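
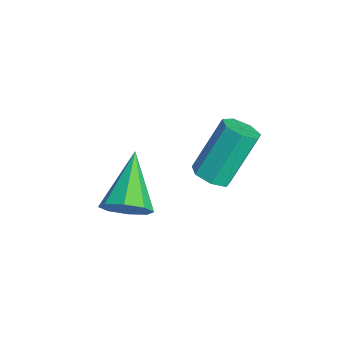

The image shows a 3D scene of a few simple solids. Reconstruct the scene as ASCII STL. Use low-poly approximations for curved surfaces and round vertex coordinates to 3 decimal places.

solid 
facet normal 0.201 -0.517 -0.832
outer loop
vertex 3.483 0.439 -0.418
vertex 2.918 0.142 -0.37
vertex 3.057 0.687 -0.675
endloop
endfacet
facet normal 0.610 0.731 -0.306
outer loop
vertex 3.483 0.439 -0.418
vertex 3.057 0.687 -0.675
vertex 3.086 1.456 1.222
endloop
endfacet
facet normal 0.611 0.730 -0.305
outer loop
vertex 3.086 1.456 1.222
vertex 3.057 0.687 -0.675
vertex 2.661 1.704 0.965
endloop
endfacet
facet normal -0.202 0.516 0.832
outer loop
vertex 3.086 1.456 1.222
vertex 2.661 1.704 0.965
vertex 2.522 1.158 1.27
endloop
endfacet
facet normal 0.201 -0.517 -0.832
outer loop
vertex 3.057 0.687 -0.675
vertex 2.918 0.142 -0.37
vertex 2.527 0.524 -0.702
endloop
endfacet
facet normal -0.219 0.805 -0.552
outer loop
vertex 3.057 0.687 -0.675
vertex 2.527 0.524 -0.702
vertex 2.661 1.704 0.965
endloop
endfacet
facet normal -0.219 0.805 -0.552
outer loop
vertex 2.661 1.704 0.965
vertex 2.527 0.524 -0.702
vertex 2.13 1.541 0.938
endloop
endfacet
facet normal -0.201 0.516 0.833
outer loop
vertex 2.661 1.704 0.965
vertex 2.13 1.541 0.938
vertex 2.522 1.158 1.27
endloop
endfacet
facet normal 0.202 -0.517 -0.832
outer loop
vertex 2.527 0.524 -0.702
vertex 2.918 0.142 -0.37
vertex 2.291 0.073 -0.479
endloop
endfacet
facet normal -0.883 0.273 -0.383
outer loop
vertex 2.527 0.524 -0.702
vertex 2.291 0.073 -0.479
vertex 2.13 1.541 0.938
endloop
endfacet
facet normal -0.883 0.272 -0.382
outer loop
vertex 2.13 1.541 0.938
vertex 2.291 0.073 -0.479
vertex 1.895 1.09 1.161
endloop
endfacet
facet normal -0.201 0.516 0.833
outer loop
vertex 2.13 1.541 0.938
vertex 1.895 1.09 1.161
vertex 2.522 1.158 1.27
endloop
endfacet
facet normal 0.202 -0.516 -0.832
outer loop
vertex 2.291 0.073 -0.479
vertex 2.918 0.142 -0.37
vertex 2.528 -0.326 -0.174
endloop
endfacet
facet normal -0.882 -0.466 0.076
outer loop
vertex 2.291 0.073 -0.479
vertex 2.528 -0.326 -0.174
vertex 1.895 1.09 1.161
endloop
endfacet
facet normal -0.882 -0.465 0.075
outer loop
vertex 1.895 1.09 1.161
vertex 2.528 -0.326 -0.174
vertex 2.131 0.691 1.466
endloop
endfacet
facet normal -0.201 0.517 0.832
outer loop
vertex 1.895 1.09 1.161
vertex 2.131 0.691 1.466
vertex 2.522 1.158 1.27
endloop
endfacet
facet normal 0.201 -0.516 -0.833
outer loop
vertex 2.528 -0.326 -0.174
vertex 2.918 0.142 -0.37
vertex 3.058 -0.373 -0.017
endloop
endfacet
facet normal -0.217 -0.852 0.476
outer loop
vertex 2.528 -0.326 -0.174
vertex 3.058 -0.373 -0.017
vertex 2.131 0.691 1.466
endloop
endfacet
facet normal -0.218 -0.852 0.476
outer loop
vertex 2.131 0.691 1.466
vertex 3.058 -0.373 -0.017
vertex 2.662 0.643 1.623
endloop
endfacet
facet normal -0.200 0.517 0.833
outer loop
vertex 2.131 0.691 1.466
vertex 2.662 0.643 1.623
vertex 2.522 1.158 1.27
endloop
endfacet
facet normal 0.201 -0.516 -0.833
outer loop
vertex 3.058 -0.373 -0.017
vertex 2.918 0.142 -0.37
vertex 3.483 -0.033 -0.125
endloop
endfacet
facet normal 0.611 -0.599 0.518
outer loop
vertex 3.058 -0.373 -0.017
vertex 3.483 -0.033 -0.125
vertex 2.662 0.643 1.623
endloop
endfacet
facet normal 0.611 -0.598 0.518
outer loop
vertex 2.662 0.643 1.623
vertex 3.483 -0.033 -0.125
vertex 3.087 0.984 1.515
endloop
endfacet
facet normal -0.202 0.516 0.833
outer loop
vertex 2.662 0.643 1.623
vertex 3.087 0.984 1.515
vertex 2.522 1.158 1.27
endloop
endfacet
facet normal 0.201 -0.517 -0.832
outer loop
vertex 3.483 -0.033 -0.125
vertex 2.918 0.142 -0.37
vertex 3.483 0.439 -0.418
endloop
endfacet
facet normal 0.980 0.106 0.171
outer loop
vertex 3.483 -0.033 -0.125
vertex 3.483 0.439 -0.418
vertex 3.087 0.984 1.515
endloop
endfacet
facet normal 0.979 0.108 0.170
outer loop
vertex 3.087 0.984 1.515
vertex 3.483 0.439 -0.418
vertex 3.086 1.456 1.222
endloop
endfacet
facet normal -0.202 0.516 0.832
outer loop
vertex 3.087 0.984 1.515
vertex 3.086 1.456 1.222
vertex 2.522 1.158 1.27
endloop
endfacet
facet normal 0.788 -0.335 -0.517
outer loop
vertex 2.183 -2.296 -1.884
vertex 1.777 -2.141 -2.603
vertex 2.291 -1.702 -2.104
endloop
endfacet
facet normal 0.283 0.288 0.915
outer loop
vertex 2.183 -2.296 -1.884
vertex 2.291 -1.702 -2.104
vertex 0.123 -1.439 -1.517
endloop
endfacet
facet normal 0.788 -0.335 -0.517
outer loop
vertex 2.291 -1.702 -2.104
vertex 1.777 -2.141 -2.603
vertex 2.098 -1.365 -2.616
endloop
endfacet
facet normal 0.231 0.850 0.473
outer loop
vertex 2.291 -1.702 -2.104
vertex 2.098 -1.365 -2.616
vertex 0.123 -1.439 -1.517
endloop
endfacet
facet normal 0.788 -0.335 -0.517
outer loop
vertex 2.098 -1.365 -2.616
vertex 1.777 -2.141 -2.603
vertex 1.717 -1.482 -3.121
endloop
endfacet
facet normal -0.115 0.983 -0.141
outer loop
vertex 2.098 -1.365 -2.616
vertex 1.717 -1.482 -3.121
vertex 0.123 -1.439 -1.517
endloop
endfacet
facet normal 0.788 -0.335 -0.517
outer loop
vertex 1.717 -1.482 -3.121
vertex 1.777 -2.141 -2.603
vertex 1.371 -1.986 -3.322
endloop
endfacet
facet normal -0.555 0.608 -0.568
outer loop
vertex 1.717 -1.482 -3.121
vertex 1.371 -1.986 -3.322
vertex 0.123 -1.439 -1.517
endloop
endfacet
facet normal 0.788 -0.333 -0.517
outer loop
vertex 1.371 -1.986 -3.322
vertex 1.777 -2.141 -2.603
vertex 1.264 -2.58 -3.102
endloop
endfacet
facet normal -0.829 -0.057 -0.556
outer loop
vertex 1.371 -1.986 -3.322
vertex 1.264 -2.58 -3.102
vertex 0.123 -1.439 -1.517
endloop
endfacet
facet normal 0.788 -0.334 -0.517
outer loop
vertex 1.264 -2.58 -3.102
vertex 1.777 -2.141 -2.603
vertex 1.457 -2.917 -2.59
endloop
endfacet
facet normal -0.777 -0.619 -0.114
outer loop
vertex 1.264 -2.58 -3.102
vertex 1.457 -2.917 -2.59
vertex 0.123 -1.439 -1.517
endloop
endfacet
facet normal 0.788 -0.334 -0.517
outer loop
vertex 1.457 -2.917 -2.59
vertex 1.777 -2.141 -2.603
vertex 1.838 -2.8 -2.085
endloop
endfacet
facet normal -0.431 -0.752 0.499
outer loop
vertex 1.457 -2.917 -2.59
vertex 1.838 -2.8 -2.085
vertex 0.123 -1.439 -1.517
endloop
endfacet
facet normal 0.788 -0.333 -0.517
outer loop
vertex 1.838 -2.8 -2.085
vertex 1.777 -2.141 -2.603
vertex 2.183 -2.296 -1.884
endloop
endfacet
facet normal 0.009 -0.376 0.927
outer loop
vertex 1.838 -2.8 -2.085
vertex 2.183 -2.296 -1.884
vertex 0.123 -1.439 -1.517
endloop
endfacet

endsolid


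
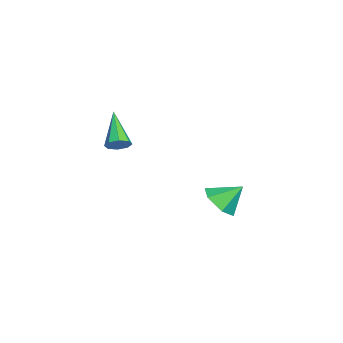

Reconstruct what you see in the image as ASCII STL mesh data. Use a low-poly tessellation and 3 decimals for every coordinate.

solid 
facet normal 0.737 0.156 -0.658
outer loop
vertex 4.717 -2.271 1.287
vertex 4.372 -1.916 0.985
vertex 4.747 -1.849 1.421
endloop
endfacet
facet normal 0.455 -0.299 0.839
outer loop
vertex 4.717 -2.271 1.287
vertex 4.747 -1.849 1.421
vertex 2.928 -2.224 2.275
endloop
endfacet
facet normal 0.737 0.156 -0.658
outer loop
vertex 4.747 -1.849 1.421
vertex 4.372 -1.916 0.985
vertex 4.558 -1.466 1.3
endloop
endfacet
facet normal 0.312 0.423 0.851
outer loop
vertex 4.747 -1.849 1.421
vertex 4.558 -1.466 1.3
vertex 2.928 -2.224 2.275
endloop
endfacet
facet normal 0.736 0.157 -0.659
outer loop
vertex 4.558 -1.466 1.3
vertex 4.372 -1.916 0.985
vertex 4.259 -1.348 0.994
endloop
endfacet
facet normal -0.130 0.876 0.464
outer loop
vertex 4.558 -1.466 1.3
vertex 4.259 -1.348 0.994
vertex 2.928 -2.224 2.275
endloop
endfacet
facet normal 0.736 0.157 -0.659
outer loop
vertex 4.259 -1.348 0.994
vertex 4.372 -1.916 0.985
vertex 4.026 -1.562 0.683
endloop
endfacet
facet normal -0.606 0.790 -0.090
outer loop
vertex 4.259 -1.348 0.994
vertex 4.026 -1.562 0.683
vertex 2.928 -2.224 2.275
endloop
endfacet
facet normal 0.736 0.158 -0.658
outer loop
vertex 4.026 -1.562 0.683
vertex 4.372 -1.916 0.985
vertex 3.996 -1.984 0.548
endloop
endfacet
facet normal -0.843 0.217 -0.491
outer loop
vertex 4.026 -1.562 0.683
vertex 3.996 -1.984 0.548
vertex 2.928 -2.224 2.275
endloop
endfacet
facet normal 0.737 0.156 -0.658
outer loop
vertex 3.996 -1.984 0.548
vertex 4.372 -1.916 0.985
vertex 4.186 -2.366 0.67
endloop
endfacet
facet normal -0.699 -0.508 -0.503
outer loop
vertex 3.996 -1.984 0.548
vertex 4.186 -2.366 0.67
vertex 2.928 -2.224 2.275
endloop
endfacet
facet normal 0.737 0.156 -0.657
outer loop
vertex 4.186 -2.366 0.67
vertex 4.372 -1.916 0.985
vertex 4.484 -2.485 0.976
endloop
endfacet
facet normal -0.260 -0.958 -0.119
outer loop
vertex 4.186 -2.366 0.67
vertex 4.484 -2.485 0.976
vertex 2.928 -2.224 2.275
endloop
endfacet
facet normal 0.736 0.155 -0.659
outer loop
vertex 4.484 -2.485 0.976
vertex 4.372 -1.916 0.985
vertex 4.717 -2.271 1.287
endloop
endfacet
facet normal 0.218 -0.873 0.437
outer loop
vertex 4.484 -2.485 0.976
vertex 4.717 -2.271 1.287
vertex 2.928 -2.224 2.275
endloop
endfacet
facet normal 0.071 -0.734 -0.676
outer loop
vertex 1.566 2.307 -4.275
vertex 0.59 2.156 -4.213
vertex 0.95 2.799 -4.874
endloop
endfacet
facet normal 0.628 0.778 -0.007
outer loop
vertex 1.566 2.307 -4.275
vertex 0.95 2.799 -4.874
vertex 0.49 3.184 -3.267
endloop
endfacet
facet normal 0.071 -0.734 -0.675
outer loop
vertex 0.95 2.799 -4.874
vertex 0.59 2.156 -4.213
vertex -0.027 2.647 -4.812
endloop
endfacet
facet normal -0.165 0.947 -0.274
outer loop
vertex 0.95 2.799 -4.874
vertex -0.027 2.647 -4.812
vertex 0.49 3.184 -3.267
endloop
endfacet
facet normal 0.071 -0.734 -0.675
outer loop
vertex -0.027 2.647 -4.812
vertex 0.59 2.156 -4.213
vertex -0.387 2.004 -4.15
endloop
endfacet
facet normal -0.829 0.552 0.086
outer loop
vertex -0.027 2.647 -4.812
vertex -0.387 2.004 -4.15
vertex 0.49 3.184 -3.267
endloop
endfacet
facet normal 0.071 -0.734 -0.675
outer loop
vertex -0.387 2.004 -4.15
vertex 0.59 2.156 -4.213
vertex 0.23 1.513 -3.551
endloop
endfacet
facet normal -0.701 -0.012 0.713
outer loop
vertex -0.387 2.004 -4.15
vertex 0.23 1.513 -3.551
vertex 0.49 3.184 -3.267
endloop
endfacet
facet normal 0.072 -0.735 -0.675
outer loop
vertex 0.23 1.513 -3.551
vertex 0.59 2.156 -4.213
vertex 1.206 1.665 -3.613
endloop
endfacet
facet normal 0.090 -0.181 0.979
outer loop
vertex 0.23 1.513 -3.551
vertex 1.206 1.665 -3.613
vertex 0.49 3.184 -3.267
endloop
endfacet
facet normal 0.071 -0.735 -0.674
outer loop
vertex 1.206 1.665 -3.613
vertex 0.59 2.156 -4.213
vertex 1.566 2.307 -4.275
endloop
endfacet
facet normal 0.755 0.215 0.619
outer loop
vertex 1.206 1.665 -3.613
vertex 1.566 2.307 -4.275
vertex 0.49 3.184 -3.267
endloop
endfacet

endsolid


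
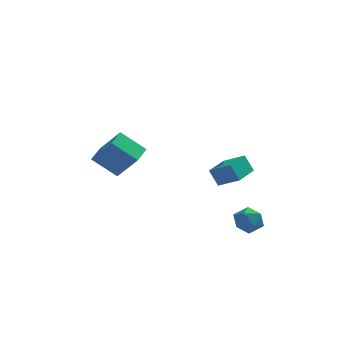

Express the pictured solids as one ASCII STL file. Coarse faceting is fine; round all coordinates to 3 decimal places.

solid 
facet normal -0.553 0.340 -0.761
outer loop
vertex -4.069 -2.796 0.599
vertex -3.629 -1.623 0.803
vertex -2.788 -3.092 -0.463
endloop
endfacet
facet normal -0.347 -0.924 -0.161
outer loop
vertex -1.771 -3.717 0.937
vertex -4.069 -2.796 0.599
vertex -2.788 -3.092 -0.463
endloop
endfacet
facet normal -0.553 0.340 -0.761
outer loop
vertex -2.788 -3.092 -0.463
vertex -3.629 -1.623 0.803
vertex -2.348 -1.919 -0.259
endloop
endfacet
facet normal 0.758 -0.175 -0.629
outer loop
vertex -2.348 -1.919 -0.259
vertex -1.771 -3.717 0.937
vertex -2.788 -3.092 -0.463
endloop
endfacet
facet normal -0.758 0.175 0.629
outer loop
vertex -4.069 -2.796 0.599
vertex -2.612 -2.248 2.203
vertex -3.629 -1.623 0.803
endloop
endfacet
facet normal -0.347 -0.924 -0.161
outer loop
vertex -3.052 -3.421 1.999
vertex -4.069 -2.796 0.599
vertex -1.771 -3.717 0.937
endloop
endfacet
facet normal -0.758 0.175 0.629
outer loop
vertex -3.052 -3.421 1.999
vertex -2.612 -2.248 2.203
vertex -4.069 -2.796 0.599
endloop
endfacet
facet normal 0.347 0.924 0.161
outer loop
vertex -3.629 -1.623 0.803
vertex -2.612 -2.248 2.203
vertex -2.348 -1.919 -0.259
endloop
endfacet
facet normal 0.758 -0.175 -0.629
outer loop
vertex -1.331 -2.544 1.141
vertex -1.771 -3.717 0.937
vertex -2.348 -1.919 -0.259
endloop
endfacet
facet normal 0.347 0.924 0.161
outer loop
vertex -2.348 -1.919 -0.259
vertex -2.612 -2.248 2.203
vertex -1.331 -2.544 1.141
endloop
endfacet
facet normal 0.553 -0.340 0.761
outer loop
vertex -1.331 -2.544 1.141
vertex -3.052 -3.421 1.999
vertex -1.771 -3.717 0.937
endloop
endfacet
facet normal 0.553 -0.340 0.761
outer loop
vertex -2.612 -2.248 2.203
vertex -3.052 -3.421 1.999
vertex -1.331 -2.544 1.141
endloop
endfacet
facet normal -0.758 0.438 -0.482
outer loop
vertex 2.016 1.37 -2.338
vertex 2.868 2.841 -2.341
vertex 2.482 1.097 -3.319
endloop
endfacet
facet normal -0.501 -0.865 0.003
outer loop
vertex 3.552 0.479 -2.639
vertex 2.016 1.37 -2.338
vertex 2.482 1.097 -3.319
endloop
endfacet
facet normal -0.759 0.438 -0.482
outer loop
vertex 2.482 1.097 -3.319
vertex 2.868 2.841 -2.341
vertex 3.334 2.569 -3.322
endloop
endfacet
facet normal 0.417 -0.243 -0.876
outer loop
vertex 3.334 2.569 -3.322
vertex 3.552 0.479 -2.639
vertex 2.482 1.097 -3.319
endloop
endfacet
facet normal -0.416 0.243 0.876
outer loop
vertex 2.016 1.37 -2.338
vertex 3.938 2.223 -1.661
vertex 2.868 2.841 -2.341
endloop
endfacet
facet normal -0.502 -0.865 0.002
outer loop
vertex 3.086 0.751 -1.658
vertex 2.016 1.37 -2.338
vertex 3.552 0.479 -2.639
endloop
endfacet
facet normal -0.416 0.243 0.876
outer loop
vertex 3.086 0.751 -1.658
vertex 3.938 2.223 -1.661
vertex 2.016 1.37 -2.338
endloop
endfacet
facet normal 0.501 0.865 -0.002
outer loop
vertex 2.868 2.841 -2.341
vertex 3.938 2.223 -1.661
vertex 3.334 2.569 -3.322
endloop
endfacet
facet normal 0.416 -0.243 -0.876
outer loop
vertex 4.404 1.95 -2.642
vertex 3.552 0.479 -2.639
vertex 3.334 2.569 -3.322
endloop
endfacet
facet normal 0.502 0.865 -0.002
outer loop
vertex 3.334 2.569 -3.322
vertex 3.938 2.223 -1.661
vertex 4.404 1.95 -2.642
endloop
endfacet
facet normal 0.759 -0.438 0.482
outer loop
vertex 4.404 1.95 -2.642
vertex 3.086 0.751 -1.658
vertex 3.552 0.479 -2.639
endloop
endfacet
facet normal 0.759 -0.438 0.482
outer loop
vertex 3.938 2.223 -1.661
vertex 3.086 0.751 -1.658
vertex 4.404 1.95 -2.642
endloop
endfacet
facet normal -0.469 0.750 0.466
outer loop
vertex 3.556 -2.536 -3.664
vertex 3.002 -3.114 -3.291
vertex 3.754 -2.897 -2.883
endloop
endfacet
facet normal 0.220 0.906 0.363
outer loop
vertex 3.556 -2.536 -3.664
vertex 3.754 -2.897 -2.883
vertex 4.381 -2.803 -3.498
endloop
endfacet
facet normal 0.351 0.873 -0.339
outer loop
vertex 3.556 -2.536 -3.664
vertex 4.381 -2.803 -3.498
vertex 4.016 -2.962 -4.286
endloop
endfacet
facet normal -0.257 0.698 -0.668
outer loop
vertex 3.556 -2.536 -3.664
vertex 4.016 -2.962 -4.286
vertex 3.163 -3.154 -4.158
endloop
endfacet
facet normal -0.764 0.622 -0.171
outer loop
vertex 3.556 -2.536 -3.664
vertex 3.163 -3.154 -4.158
vertex 3.002 -3.114 -3.291
endloop
endfacet
facet normal 0.610 0.402 0.683
outer loop
vertex 4.381 -2.803 -3.498
vertex 3.754 -2.897 -2.883
vertex 4.337 -3.546 -3.022
endloop
endfacet
facet normal -0.505 0.151 0.850
outer loop
vertex 3.754 -2.897 -2.883
vertex 3.002 -3.114 -3.291
vertex 3.484 -3.738 -2.894
endloop
endfacet
facet normal -0.982 -0.057 -0.180
outer loop
vertex 3.002 -3.114 -3.291
vertex 3.163 -3.154 -4.158
vertex 3.119 -3.897 -3.682
endloop
endfacet
facet normal -0.162 0.065 -0.985
outer loop
vertex 3.163 -3.154 -4.158
vertex 4.016 -2.962 -4.286
vertex 3.746 -3.803 -4.297
endloop
endfacet
facet normal 0.822 0.348 -0.451
outer loop
vertex 4.016 -2.962 -4.286
vertex 4.381 -2.803 -3.498
vertex 4.498 -3.586 -3.889
endloop
endfacet
facet normal 0.257 -0.698 0.668
outer loop
vertex 3.944 -4.164 -3.516
vertex 4.337 -3.546 -3.022
vertex 3.484 -3.738 -2.894
endloop
endfacet
facet normal -0.351 -0.873 0.339
outer loop
vertex 3.944 -4.164 -3.516
vertex 3.484 -3.738 -2.894
vertex 3.119 -3.897 -3.682
endloop
endfacet
facet normal -0.220 -0.906 -0.363
outer loop
vertex 3.944 -4.164 -3.516
vertex 3.119 -3.897 -3.682
vertex 3.746 -3.803 -4.297
endloop
endfacet
facet normal 0.469 -0.750 -0.466
outer loop
vertex 3.944 -4.164 -3.516
vertex 3.746 -3.803 -4.297
vertex 4.498 -3.586 -3.889
endloop
endfacet
facet normal 0.764 -0.622 0.171
outer loop
vertex 3.944 -4.164 -3.516
vertex 4.498 -3.586 -3.889
vertex 4.337 -3.546 -3.022
endloop
endfacet
facet normal 0.162 -0.065 0.985
outer loop
vertex 3.484 -3.738 -2.894
vertex 4.337 -3.546 -3.022
vertex 3.754 -2.897 -2.883
endloop
endfacet
facet normal -0.822 -0.348 0.451
outer loop
vertex 3.119 -3.897 -3.682
vertex 3.484 -3.738 -2.894
vertex 3.002 -3.114 -3.291
endloop
endfacet
facet normal -0.610 -0.402 -0.683
outer loop
vertex 3.746 -3.803 -4.297
vertex 3.119 -3.897 -3.682
vertex 3.163 -3.154 -4.158
endloop
endfacet
facet normal 0.505 -0.151 -0.850
outer loop
vertex 4.498 -3.586 -3.889
vertex 3.746 -3.803 -4.297
vertex 4.016 -2.962 -4.286
endloop
endfacet
facet normal 0.982 0.057 0.180
outer loop
vertex 4.337 -3.546 -3.022
vertex 4.498 -3.586 -3.889
vertex 4.381 -2.803 -3.498
endloop
endfacet

endsolid


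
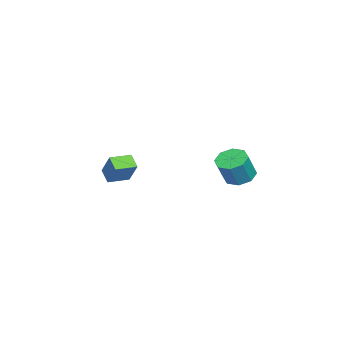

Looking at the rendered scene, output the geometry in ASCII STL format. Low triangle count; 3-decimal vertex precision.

solid 
facet normal -0.423 -0.398 -0.814
outer loop
vertex -3.88 -4.9 0.144
vertex -4.748 -3.88 0.097
vertex -3.228 -4.372 -0.453
endloop
endfacet
facet normal 0.648 -0.761 0.035
outer loop
vertex -2.512 -3.7 0.923
vertex -3.88 -4.9 0.144
vertex -3.228 -4.372 -0.453
endloop
endfacet
facet normal -0.423 -0.398 -0.814
outer loop
vertex -3.228 -4.372 -0.453
vertex -4.748 -3.88 0.097
vertex -4.096 -3.352 -0.5
endloop
endfacet
facet normal 0.633 0.512 -0.580
outer loop
vertex -4.096 -3.352 -0.5
vertex -2.512 -3.7 0.923
vertex -3.228 -4.372 -0.453
endloop
endfacet
facet normal -0.633 -0.512 0.580
outer loop
vertex -3.88 -4.9 0.144
vertex -4.032 -3.208 1.473
vertex -4.748 -3.88 0.097
endloop
endfacet
facet normal 0.648 -0.761 0.035
outer loop
vertex -3.164 -4.228 1.52
vertex -3.88 -4.9 0.144
vertex -2.512 -3.7 0.923
endloop
endfacet
facet normal -0.633 -0.512 0.580
outer loop
vertex -3.164 -4.228 1.52
vertex -4.032 -3.208 1.473
vertex -3.88 -4.9 0.144
endloop
endfacet
facet normal -0.648 0.761 -0.035
outer loop
vertex -4.748 -3.88 0.097
vertex -4.032 -3.208 1.473
vertex -4.096 -3.352 -0.5
endloop
endfacet
facet normal 0.633 0.512 -0.580
outer loop
vertex -3.38 -2.68 0.876
vertex -2.512 -3.7 0.923
vertex -4.096 -3.352 -0.5
endloop
endfacet
facet normal -0.648 0.761 -0.035
outer loop
vertex -4.096 -3.352 -0.5
vertex -4.032 -3.208 1.473
vertex -3.38 -2.68 0.876
endloop
endfacet
facet normal 0.423 0.398 0.814
outer loop
vertex -3.38 -2.68 0.876
vertex -3.164 -4.228 1.52
vertex -2.512 -3.7 0.923
endloop
endfacet
facet normal 0.423 0.398 0.814
outer loop
vertex -4.032 -3.208 1.473
vertex -3.164 -4.228 1.52
vertex -3.38 -2.68 0.876
endloop
endfacet
facet normal -0.434 0.193 -0.880
outer loop
vertex -1.615 2.821 0.924
vertex -2.249 3.393 1.362
vertex -1.385 3.518 0.963
endloop
endfacet
facet normal 0.845 -0.252 -0.472
outer loop
vertex -1.615 2.821 0.924
vertex -1.385 3.518 0.963
vertex -0.876 2.495 2.42
endloop
endfacet
facet normal 0.845 -0.252 -0.472
outer loop
vertex -0.876 2.495 2.42
vertex -1.385 3.518 0.963
vertex -0.647 3.191 2.458
endloop
endfacet
facet normal 0.435 -0.191 0.880
outer loop
vertex -0.876 2.495 2.42
vertex -0.647 3.191 2.458
vertex -1.511 3.067 2.858
endloop
endfacet
facet normal -0.434 0.191 -0.880
outer loop
vertex -1.385 3.518 0.963
vertex -2.249 3.393 1.362
vertex -1.662 4.142 1.235
endloop
endfacet
facet normal 0.818 0.492 -0.296
outer loop
vertex -1.385 3.518 0.963
vertex -1.662 4.142 1.235
vertex -0.647 3.191 2.458
endloop
endfacet
facet normal 0.819 0.492 -0.297
outer loop
vertex -0.647 3.191 2.458
vertex -1.662 4.142 1.235
vertex -0.923 3.815 2.731
endloop
endfacet
facet normal 0.435 -0.193 0.880
outer loop
vertex -0.647 3.191 2.458
vertex -0.923 3.815 2.731
vertex -1.511 3.067 2.858
endloop
endfacet
facet normal -0.435 0.192 -0.880
outer loop
vertex -1.662 4.142 1.235
vertex -2.249 3.393 1.362
vertex -2.282 4.327 1.582
endloop
endfacet
facet normal 0.313 0.948 0.053
outer loop
vertex -1.662 4.142 1.235
vertex -2.282 4.327 1.582
vertex -0.923 3.815 2.731
endloop
endfacet
facet normal 0.313 0.948 0.052
outer loop
vertex -0.923 3.815 2.731
vertex -2.282 4.327 1.582
vertex -1.544 4.001 3.078
endloop
endfacet
facet normal 0.434 -0.192 0.880
outer loop
vertex -0.923 3.815 2.731
vertex -1.544 4.001 3.078
vertex -1.511 3.067 2.858
endloop
endfacet
facet normal -0.434 0.192 -0.880
outer loop
vertex -2.282 4.327 1.582
vertex -2.249 3.393 1.362
vertex -2.884 3.965 1.8
endloop
endfacet
facet normal -0.376 0.849 0.371
outer loop
vertex -2.282 4.327 1.582
vertex -2.884 3.965 1.8
vertex -1.544 4.001 3.078
endloop
endfacet
facet normal -0.377 0.849 0.371
outer loop
vertex -1.544 4.001 3.078
vertex -2.884 3.965 1.8
vertex -2.145 3.639 3.296
endloop
endfacet
facet normal 0.435 -0.192 0.880
outer loop
vertex -1.544 4.001 3.078
vertex -2.145 3.639 3.296
vertex -1.511 3.067 2.858
endloop
endfacet
facet normal -0.435 0.191 -0.880
outer loop
vertex -2.884 3.965 1.8
vertex -2.249 3.393 1.362
vertex -3.113 3.269 1.762
endloop
endfacet
facet normal -0.845 0.252 0.472
outer loop
vertex -2.884 3.965 1.8
vertex -3.113 3.269 1.762
vertex -2.145 3.639 3.296
endloop
endfacet
facet normal -0.845 0.252 0.472
outer loop
vertex -2.145 3.639 3.296
vertex -3.113 3.269 1.762
vertex -2.375 2.942 3.257
endloop
endfacet
facet normal 0.434 -0.193 0.880
outer loop
vertex -2.145 3.639 3.296
vertex -2.375 2.942 3.257
vertex -1.511 3.067 2.858
endloop
endfacet
facet normal -0.435 0.193 -0.880
outer loop
vertex -3.113 3.269 1.762
vertex -2.249 3.393 1.362
vertex -2.837 2.645 1.489
endloop
endfacet
facet normal -0.819 -0.492 0.297
outer loop
vertex -3.113 3.269 1.762
vertex -2.837 2.645 1.489
vertex -2.375 2.942 3.257
endloop
endfacet
facet normal -0.818 -0.492 0.297
outer loop
vertex -2.375 2.942 3.257
vertex -2.837 2.645 1.489
vertex -2.098 2.318 2.985
endloop
endfacet
facet normal 0.434 -0.191 0.880
outer loop
vertex -2.375 2.942 3.257
vertex -2.098 2.318 2.985
vertex -1.511 3.067 2.858
endloop
endfacet
facet normal -0.434 0.192 -0.880
outer loop
vertex -2.837 2.645 1.489
vertex -2.249 3.393 1.362
vertex -2.216 2.459 1.142
endloop
endfacet
facet normal -0.313 -0.948 -0.052
outer loop
vertex -2.837 2.645 1.489
vertex -2.216 2.459 1.142
vertex -2.098 2.318 2.985
endloop
endfacet
facet normal -0.312 -0.948 -0.053
outer loop
vertex -2.098 2.318 2.985
vertex -2.216 2.459 1.142
vertex -1.478 2.133 2.638
endloop
endfacet
facet normal 0.435 -0.192 0.880
outer loop
vertex -2.098 2.318 2.985
vertex -1.478 2.133 2.638
vertex -1.511 3.067 2.858
endloop
endfacet
facet normal -0.435 0.192 -0.880
outer loop
vertex -2.216 2.459 1.142
vertex -2.249 3.393 1.362
vertex -1.615 2.821 0.924
endloop
endfacet
facet normal 0.377 -0.849 -0.371
outer loop
vertex -2.216 2.459 1.142
vertex -1.615 2.821 0.924
vertex -1.478 2.133 2.638
endloop
endfacet
facet normal 0.376 -0.849 -0.371
outer loop
vertex -1.478 2.133 2.638
vertex -1.615 2.821 0.924
vertex -0.876 2.495 2.42
endloop
endfacet
facet normal 0.434 -0.192 0.880
outer loop
vertex -1.478 2.133 2.638
vertex -0.876 2.495 2.42
vertex -1.511 3.067 2.858
endloop
endfacet

endsolid


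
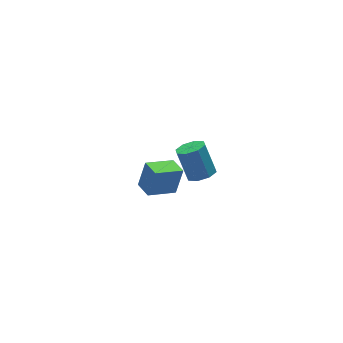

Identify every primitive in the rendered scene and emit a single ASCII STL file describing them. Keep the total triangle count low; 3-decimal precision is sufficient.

solid 
facet normal -0.944 -0.007 0.330
outer loop
vertex -0.948 -1.019 4.321
vertex -0.988 -0.155 4.224
vertex -1.366 -1.174 3.121
endloop
endfacet
facet normal 0.046 -0.993 0.112
outer loop
vertex -0.092 -1.165 2.676
vertex -0.948 -1.019 4.321
vertex -1.366 -1.174 3.121
endloop
endfacet
facet normal -0.944 -0.007 0.330
outer loop
vertex -1.366 -1.174 3.121
vertex -0.988 -0.155 4.224
vertex -1.406 -0.31 3.024
endloop
endfacet
facet normal -0.327 -0.120 -0.937
outer loop
vertex -1.406 -0.31 3.024
vertex -0.092 -1.165 2.676
vertex -1.366 -1.174 3.121
endloop
endfacet
facet normal 0.327 0.120 0.937
outer loop
vertex -0.948 -1.019 4.321
vertex 0.286 -0.146 3.779
vertex -0.988 -0.155 4.224
endloop
endfacet
facet normal 0.046 -0.993 0.112
outer loop
vertex 0.326 -1.01 3.876
vertex -0.948 -1.019 4.321
vertex -0.092 -1.165 2.676
endloop
endfacet
facet normal 0.327 0.120 0.937
outer loop
vertex 0.326 -1.01 3.876
vertex 0.286 -0.146 3.779
vertex -0.948 -1.019 4.321
endloop
endfacet
facet normal -0.046 0.993 -0.112
outer loop
vertex -0.988 -0.155 4.224
vertex 0.286 -0.146 3.779
vertex -1.406 -0.31 3.024
endloop
endfacet
facet normal -0.327 -0.120 -0.937
outer loop
vertex -0.132 -0.301 2.579
vertex -0.092 -1.165 2.676
vertex -1.406 -0.31 3.024
endloop
endfacet
facet normal -0.046 0.993 -0.112
outer loop
vertex -1.406 -0.31 3.024
vertex 0.286 -0.146 3.779
vertex -0.132 -0.301 2.579
endloop
endfacet
facet normal 0.944 0.007 -0.330
outer loop
vertex -0.132 -0.301 2.579
vertex 0.326 -1.01 3.876
vertex -0.092 -1.165 2.676
endloop
endfacet
facet normal 0.944 0.007 -0.330
outer loop
vertex 0.286 -0.146 3.779
vertex 0.326 -1.01 3.876
vertex -0.132 -0.301 2.579
endloop
endfacet
facet normal 0.119 -0.483 -0.867
outer loop
vertex 4.072 3.182 -2.297
vertex 3.516 3.558 -2.583
vertex 4.238 3.657 -2.539
endloop
endfacet
facet normal 0.947 -0.207 0.244
outer loop
vertex 4.072 3.182 -2.297
vertex 4.238 3.657 -2.539
vertex 3.881 3.965 -0.892
endloop
endfacet
facet normal 0.948 -0.205 0.244
outer loop
vertex 3.881 3.965 -0.892
vertex 4.238 3.657 -2.539
vertex 4.046 4.44 -1.134
endloop
endfacet
facet normal -0.117 0.483 0.868
outer loop
vertex 3.881 3.965 -0.892
vertex 4.046 4.44 -1.134
vertex 3.324 4.342 -1.177
endloop
endfacet
facet normal 0.119 -0.484 -0.867
outer loop
vertex 4.238 3.657 -2.539
vertex 3.516 3.558 -2.583
vertex 3.98 4.074 -2.807
endloop
endfacet
facet normal 0.879 0.457 -0.135
outer loop
vertex 4.238 3.657 -2.539
vertex 3.98 4.074 -2.807
vertex 4.046 4.44 -1.134
endloop
endfacet
facet normal 0.880 0.455 -0.134
outer loop
vertex 4.046 4.44 -1.134
vertex 3.98 4.074 -2.807
vertex 3.789 4.858 -1.402
endloop
endfacet
facet normal -0.117 0.484 0.867
outer loop
vertex 4.046 4.44 -1.134
vertex 3.789 4.858 -1.402
vertex 3.324 4.342 -1.177
endloop
endfacet
facet normal 0.117 -0.482 -0.868
outer loop
vertex 3.98 4.074 -2.807
vertex 3.516 3.558 -2.583
vertex 3.451 4.19 -2.943
endloop
endfacet
facet normal 0.298 0.850 -0.434
outer loop
vertex 3.98 4.074 -2.807
vertex 3.451 4.19 -2.943
vertex 3.789 4.858 -1.402
endloop
endfacet
facet normal 0.296 0.851 -0.434
outer loop
vertex 3.789 4.858 -1.402
vertex 3.451 4.19 -2.943
vertex 3.26 4.973 -1.538
endloop
endfacet
facet normal -0.118 0.484 0.867
outer loop
vertex 3.789 4.858 -1.402
vertex 3.26 4.973 -1.538
vertex 3.324 4.342 -1.177
endloop
endfacet
facet normal 0.118 -0.482 -0.868
outer loop
vertex 3.451 4.19 -2.943
vertex 3.516 3.558 -2.583
vertex 2.959 3.935 -2.868
endloop
endfacet
facet normal -0.460 0.747 -0.479
outer loop
vertex 3.451 4.19 -2.943
vertex 2.959 3.935 -2.868
vertex 3.26 4.973 -1.538
endloop
endfacet
facet normal -0.460 0.747 -0.479
outer loop
vertex 3.26 4.973 -1.538
vertex 2.959 3.935 -2.868
vertex 2.768 4.718 -1.463
endloop
endfacet
facet normal -0.119 0.484 0.867
outer loop
vertex 3.26 4.973 -1.538
vertex 2.768 4.718 -1.463
vertex 3.324 4.342 -1.177
endloop
endfacet
facet normal 0.117 -0.483 -0.868
outer loop
vertex 2.959 3.935 -2.868
vertex 3.516 3.558 -2.583
vertex 2.794 3.46 -2.626
endloop
endfacet
facet normal -0.948 0.205 -0.243
outer loop
vertex 2.959 3.935 -2.868
vertex 2.794 3.46 -2.626
vertex 2.768 4.718 -1.463
endloop
endfacet
facet normal -0.947 0.206 -0.245
outer loop
vertex 2.768 4.718 -1.463
vertex 2.794 3.46 -2.626
vertex 2.602 4.243 -1.221
endloop
endfacet
facet normal -0.119 0.483 0.867
outer loop
vertex 2.768 4.718 -1.463
vertex 2.602 4.243 -1.221
vertex 3.324 4.342 -1.177
endloop
endfacet
facet normal 0.117 -0.484 -0.867
outer loop
vertex 2.794 3.46 -2.626
vertex 3.516 3.558 -2.583
vertex 3.051 3.042 -2.358
endloop
endfacet
facet normal -0.880 -0.456 0.134
outer loop
vertex 2.794 3.46 -2.626
vertex 3.051 3.042 -2.358
vertex 2.602 4.243 -1.221
endloop
endfacet
facet normal -0.879 -0.457 0.135
outer loop
vertex 2.602 4.243 -1.221
vertex 3.051 3.042 -2.358
vertex 2.86 3.826 -0.953
endloop
endfacet
facet normal -0.119 0.484 0.867
outer loop
vertex 2.602 4.243 -1.221
vertex 2.86 3.826 -0.953
vertex 3.324 4.342 -1.177
endloop
endfacet
facet normal 0.118 -0.484 -0.867
outer loop
vertex 3.051 3.042 -2.358
vertex 3.516 3.558 -2.583
vertex 3.58 2.927 -2.222
endloop
endfacet
facet normal -0.297 -0.851 0.434
outer loop
vertex 3.051 3.042 -2.358
vertex 3.58 2.927 -2.222
vertex 2.86 3.826 -0.953
endloop
endfacet
facet normal -0.298 -0.850 0.433
outer loop
vertex 2.86 3.826 -0.953
vertex 3.58 2.927 -2.222
vertex 3.389 3.71 -0.817
endloop
endfacet
facet normal -0.117 0.482 0.868
outer loop
vertex 2.86 3.826 -0.953
vertex 3.389 3.71 -0.817
vertex 3.324 4.342 -1.177
endloop
endfacet
facet normal 0.119 -0.484 -0.867
outer loop
vertex 3.58 2.927 -2.222
vertex 3.516 3.558 -2.583
vertex 4.072 3.182 -2.297
endloop
endfacet
facet normal 0.460 -0.747 0.479
outer loop
vertex 3.58 2.927 -2.222
vertex 4.072 3.182 -2.297
vertex 3.389 3.71 -0.817
endloop
endfacet
facet normal 0.460 -0.747 0.479
outer loop
vertex 3.389 3.71 -0.817
vertex 4.072 3.182 -2.297
vertex 3.881 3.965 -0.892
endloop
endfacet
facet normal -0.118 0.482 0.868
outer loop
vertex 3.389 3.71 -0.817
vertex 3.881 3.965 -0.892
vertex 3.324 4.342 -1.177
endloop
endfacet

endsolid


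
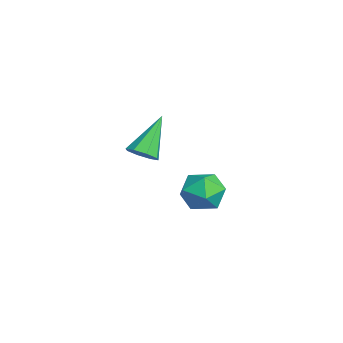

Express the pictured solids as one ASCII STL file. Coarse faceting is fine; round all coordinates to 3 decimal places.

solid 
facet normal -0.782 0.622 0.033
outer loop
vertex -0.976 0.963 -4.276
vertex -1.525 0.264 -4.111
vertex -1.142 0.709 -3.424
endloop
endfacet
facet normal -0.186 0.951 0.247
outer loop
vertex -0.976 0.963 -4.276
vertex -1.142 0.709 -3.424
vertex -0.303 0.938 -3.673
endloop
endfacet
facet normal 0.289 0.914 -0.284
outer loop
vertex -0.976 0.963 -4.276
vertex -0.303 0.938 -3.673
vertex -0.168 0.634 -4.514
endloop
endfacet
facet normal -0.014 0.563 -0.826
outer loop
vertex -0.976 0.963 -4.276
vertex -0.168 0.634 -4.514
vertex -0.924 0.218 -4.785
endloop
endfacet
facet normal -0.676 0.383 -0.629
outer loop
vertex -0.976 0.963 -4.276
vertex -0.924 0.218 -4.785
vertex -1.525 0.264 -4.111
endloop
endfacet
facet normal 0.078 0.590 0.804
outer loop
vertex -0.303 0.938 -3.673
vertex -1.142 0.709 -3.424
vertex -0.436 0.222 -3.135
endloop
endfacet
facet normal -0.888 0.058 0.457
outer loop
vertex -1.142 0.709 -3.424
vertex -1.525 0.264 -4.111
vertex -1.192 -0.194 -3.406
endloop
endfacet
facet normal -0.716 -0.330 -0.616
outer loop
vertex -1.525 0.264 -4.111
vertex -0.924 0.218 -4.785
vertex -1.057 -0.498 -4.247
endloop
endfacet
facet normal 0.356 -0.038 -0.934
outer loop
vertex -0.924 0.218 -4.785
vertex -0.168 0.634 -4.514
vertex -0.218 -0.269 -4.496
endloop
endfacet
facet normal 0.846 0.530 -0.056
outer loop
vertex -0.168 0.634 -4.514
vertex -0.303 0.938 -3.673
vertex 0.165 0.176 -3.809
endloop
endfacet
facet normal 0.014 -0.563 0.826
outer loop
vertex -0.384 -0.523 -3.644
vertex -0.436 0.222 -3.135
vertex -1.192 -0.194 -3.406
endloop
endfacet
facet normal -0.289 -0.914 0.284
outer loop
vertex -0.384 -0.523 -3.644
vertex -1.192 -0.194 -3.406
vertex -1.057 -0.498 -4.247
endloop
endfacet
facet normal 0.186 -0.951 -0.247
outer loop
vertex -0.384 -0.523 -3.644
vertex -1.057 -0.498 -4.247
vertex -0.218 -0.269 -4.496
endloop
endfacet
facet normal 0.782 -0.622 -0.033
outer loop
vertex -0.384 -0.523 -3.644
vertex -0.218 -0.269 -4.496
vertex 0.165 0.176 -3.809
endloop
endfacet
facet normal 0.676 -0.383 0.629
outer loop
vertex -0.384 -0.523 -3.644
vertex 0.165 0.176 -3.809
vertex -0.436 0.222 -3.135
endloop
endfacet
facet normal -0.356 0.038 0.934
outer loop
vertex -1.192 -0.194 -3.406
vertex -0.436 0.222 -3.135
vertex -1.142 0.709 -3.424
endloop
endfacet
facet normal -0.846 -0.530 0.056
outer loop
vertex -1.057 -0.498 -4.247
vertex -1.192 -0.194 -3.406
vertex -1.525 0.264 -4.111
endloop
endfacet
facet normal -0.078 -0.590 -0.804
outer loop
vertex -0.218 -0.269 -4.496
vertex -1.057 -0.498 -4.247
vertex -0.924 0.218 -4.785
endloop
endfacet
facet normal 0.888 -0.058 -0.457
outer loop
vertex 0.165 0.176 -3.809
vertex -0.218 -0.269 -4.496
vertex -0.168 0.634 -4.514
endloop
endfacet
facet normal 0.716 0.330 0.616
outer loop
vertex -0.436 0.222 -3.135
vertex 0.165 0.176 -3.809
vertex -0.303 0.938 -3.673
endloop
endfacet
facet normal 0.500 -0.457 -0.736
outer loop
vertex 2.379 -2.106 -0.254
vertex 1.882 -2.186 -0.542
vertex 2.285 -1.769 -0.527
endloop
endfacet
facet normal 0.650 0.580 0.492
outer loop
vertex 2.379 -2.106 -0.254
vertex 2.285 -1.769 -0.527
vertex 1.038 -1.414 0.702
endloop
endfacet
facet normal 0.499 -0.456 -0.737
outer loop
vertex 2.285 -1.769 -0.527
vertex 1.882 -2.186 -0.542
vertex 1.954 -1.676 -0.809
endloop
endfacet
facet normal 0.272 0.962 -0.002
outer loop
vertex 2.285 -1.769 -0.527
vertex 1.954 -1.676 -0.809
vertex 1.038 -1.414 0.702
endloop
endfacet
facet normal 0.500 -0.456 -0.736
outer loop
vertex 1.954 -1.676 -0.809
vertex 1.882 -2.186 -0.542
vertex 1.582 -1.882 -0.934
endloop
endfacet
facet normal -0.355 0.861 -0.364
outer loop
vertex 1.954 -1.676 -0.809
vertex 1.582 -1.882 -0.934
vertex 1.038 -1.414 0.702
endloop
endfacet
facet normal 0.500 -0.456 -0.736
outer loop
vertex 1.582 -1.882 -0.934
vertex 1.882 -2.186 -0.542
vertex 1.385 -2.266 -0.83
endloop
endfacet
facet normal -0.860 0.338 -0.383
outer loop
vertex 1.582 -1.882 -0.934
vertex 1.385 -2.266 -0.83
vertex 1.038 -1.414 0.702
endloop
endfacet
facet normal 0.500 -0.456 -0.736
outer loop
vertex 1.385 -2.266 -0.83
vertex 1.882 -2.186 -0.542
vertex 1.48 -2.603 -0.557
endloop
endfacet
facet normal -0.951 -0.305 -0.046
outer loop
vertex 1.385 -2.266 -0.83
vertex 1.48 -2.603 -0.557
vertex 1.038 -1.414 0.702
endloop
endfacet
facet normal 0.500 -0.456 -0.736
outer loop
vertex 1.48 -2.603 -0.557
vertex 1.882 -2.186 -0.542
vertex 1.81 -2.696 -0.275
endloop
endfacet
facet normal -0.575 -0.686 0.446
outer loop
vertex 1.48 -2.603 -0.557
vertex 1.81 -2.696 -0.275
vertex 1.038 -1.414 0.702
endloop
endfacet
facet normal 0.499 -0.456 -0.737
outer loop
vertex 1.81 -2.696 -0.275
vertex 1.882 -2.186 -0.542
vertex 2.183 -2.49 -0.15
endloop
endfacet
facet normal 0.052 -0.585 0.809
outer loop
vertex 1.81 -2.696 -0.275
vertex 2.183 -2.49 -0.15
vertex 1.038 -1.414 0.702
endloop
endfacet
facet normal 0.500 -0.455 -0.737
outer loop
vertex 2.183 -2.49 -0.15
vertex 1.882 -2.186 -0.542
vertex 2.379 -2.106 -0.254
endloop
endfacet
facet normal 0.558 -0.061 0.827
outer loop
vertex 2.183 -2.49 -0.15
vertex 2.379 -2.106 -0.254
vertex 1.038 -1.414 0.702
endloop
endfacet

endsolid


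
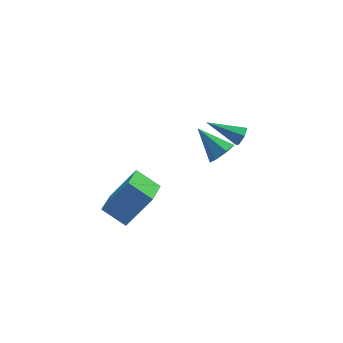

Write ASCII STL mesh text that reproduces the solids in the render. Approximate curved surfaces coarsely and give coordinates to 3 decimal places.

solid 
facet normal 0.805 -0.417 -0.423
outer loop
vertex 4.376 0.661 2.849
vertex 4.08 0.576 2.37
vertex 4.37 1.061 2.444
endloop
endfacet
facet normal 0.366 0.665 0.651
outer loop
vertex 4.376 0.661 2.849
vertex 4.37 1.061 2.444
vertex 2.6 1.344 3.15
endloop
endfacet
facet normal 0.804 -0.416 -0.424
outer loop
vertex 4.37 1.061 2.444
vertex 4.08 0.576 2.37
vertex 4.073 0.976 1.964
endloop
endfacet
facet normal 0.070 0.974 -0.216
outer loop
vertex 4.37 1.061 2.444
vertex 4.073 0.976 1.964
vertex 2.6 1.344 3.15
endloop
endfacet
facet normal 0.803 -0.417 -0.425
outer loop
vertex 4.073 0.976 1.964
vertex 4.08 0.576 2.37
vertex 3.783 0.492 1.891
endloop
endfacet
facet normal -0.505 0.416 -0.756
outer loop
vertex 4.073 0.976 1.964
vertex 3.783 0.492 1.891
vertex 2.6 1.344 3.15
endloop
endfacet
facet normal 0.803 -0.418 -0.425
outer loop
vertex 3.783 0.492 1.891
vertex 4.08 0.576 2.37
vertex 3.789 0.091 2.297
endloop
endfacet
facet normal -0.783 -0.449 -0.432
outer loop
vertex 3.783 0.492 1.891
vertex 3.789 0.091 2.297
vertex 2.6 1.344 3.15
endloop
endfacet
facet normal 0.803 -0.418 -0.424
outer loop
vertex 3.789 0.091 2.297
vertex 4.08 0.576 2.37
vertex 4.086 0.176 2.776
endloop
endfacet
facet normal -0.486 -0.758 0.436
outer loop
vertex 3.789 0.091 2.297
vertex 4.086 0.176 2.776
vertex 2.6 1.344 3.15
endloop
endfacet
facet normal 0.804 -0.417 -0.423
outer loop
vertex 4.086 0.176 2.776
vertex 4.08 0.576 2.37
vertex 4.376 0.661 2.849
endloop
endfacet
facet normal 0.089 -0.200 0.976
outer loop
vertex 4.086 0.176 2.776
vertex 4.376 0.661 2.849
vertex 2.6 1.344 3.15
endloop
endfacet
facet normal -0.603 0.015 -0.797
outer loop
vertex -3.258 -1.586 1.147
vertex -2.518 -0.308 0.612
vertex -2.356 -2.399 0.449
endloop
endfacet
facet normal -0.471 -0.814 0.340
outer loop
vertex -1.102 -2.432 2.108
vertex -3.258 -1.586 1.147
vertex -2.356 -2.399 0.449
endloop
endfacet
facet normal -0.603 0.015 -0.798
outer loop
vertex -2.356 -2.399 0.449
vertex -2.518 -0.308 0.612
vertex -1.617 -1.121 -0.085
endloop
endfacet
facet normal 0.644 -0.581 -0.498
outer loop
vertex -1.617 -1.121 -0.085
vertex -1.102 -2.432 2.108
vertex -2.356 -2.399 0.449
endloop
endfacet
facet normal -0.644 0.581 0.498
outer loop
vertex -3.258 -1.586 1.147
vertex -1.264 -0.341 2.271
vertex -2.518 -0.308 0.612
endloop
endfacet
facet normal -0.471 -0.814 0.340
outer loop
vertex -2.003 -1.619 2.805
vertex -3.258 -1.586 1.147
vertex -1.102 -2.432 2.108
endloop
endfacet
facet normal -0.644 0.581 0.499
outer loop
vertex -2.003 -1.619 2.805
vertex -1.264 -0.341 2.271
vertex -3.258 -1.586 1.147
endloop
endfacet
facet normal 0.471 0.814 -0.340
outer loop
vertex -2.518 -0.308 0.612
vertex -1.264 -0.341 2.271
vertex -1.617 -1.121 -0.085
endloop
endfacet
facet normal 0.643 -0.581 -0.498
outer loop
vertex -0.362 -1.154 1.573
vertex -1.102 -2.432 2.108
vertex -1.617 -1.121 -0.085
endloop
endfacet
facet normal 0.471 0.814 -0.340
outer loop
vertex -1.617 -1.121 -0.085
vertex -1.264 -0.341 2.271
vertex -0.362 -1.154 1.573
endloop
endfacet
facet normal 0.603 -0.015 0.798
outer loop
vertex -0.362 -1.154 1.573
vertex -2.003 -1.619 2.805
vertex -1.102 -2.432 2.108
endloop
endfacet
facet normal 0.603 -0.016 0.797
outer loop
vertex -1.264 -0.341 2.271
vertex -2.003 -1.619 2.805
vertex -0.362 -1.154 1.573
endloop
endfacet
facet normal 0.474 -0.654 -0.589
outer loop
vertex 3.143 -0.927 3.458
vertex 2.511 -1.325 3.391
vertex 2.756 -0.761 2.962
endloop
endfacet
facet normal 0.431 0.902 -0.035
outer loop
vertex 3.143 -0.927 3.458
vertex 2.756 -0.761 2.962
vertex 1.689 -0.195 4.409
endloop
endfacet
facet normal 0.476 -0.654 -0.588
outer loop
vertex 2.756 -0.761 2.962
vertex 2.511 -1.325 3.391
vertex 2.185 -1.02 2.788
endloop
endfacet
facet normal -0.229 0.838 -0.496
outer loop
vertex 2.756 -0.761 2.962
vertex 2.185 -1.02 2.788
vertex 1.689 -0.195 4.409
endloop
endfacet
facet normal 0.476 -0.654 -0.588
outer loop
vertex 2.185 -1.02 2.788
vertex 2.511 -1.325 3.391
vertex 1.859 -1.509 3.068
endloop
endfacet
facet normal -0.847 0.322 -0.423
outer loop
vertex 2.185 -1.02 2.788
vertex 1.859 -1.509 3.068
vertex 1.689 -0.195 4.409
endloop
endfacet
facet normal 0.476 -0.653 -0.589
outer loop
vertex 1.859 -1.509 3.068
vertex 2.511 -1.325 3.391
vertex 2.025 -1.86 3.591
endloop
endfacet
facet normal -0.957 -0.258 0.131
outer loop
vertex 1.859 -1.509 3.068
vertex 2.025 -1.86 3.591
vertex 1.689 -0.195 4.409
endloop
endfacet
facet normal 0.476 -0.653 -0.589
outer loop
vertex 2.025 -1.86 3.591
vertex 2.511 -1.325 3.391
vertex 2.557 -1.808 3.963
endloop
endfacet
facet normal -0.477 -0.463 0.747
outer loop
vertex 2.025 -1.86 3.591
vertex 2.557 -1.808 3.963
vertex 1.689 -0.195 4.409
endloop
endfacet
facet normal 0.474 -0.653 -0.590
outer loop
vertex 2.557 -1.808 3.963
vertex 2.511 -1.325 3.391
vertex 3.054 -1.393 3.903
endloop
endfacet
facet normal 0.233 -0.140 0.962
outer loop
vertex 2.557 -1.808 3.963
vertex 3.054 -1.393 3.903
vertex 1.689 -0.195 4.409
endloop
endfacet
facet normal 0.474 -0.654 -0.590
outer loop
vertex 3.054 -1.393 3.903
vertex 2.511 -1.325 3.391
vertex 3.143 -0.927 3.458
endloop
endfacet
facet normal 0.637 0.466 0.615
outer loop
vertex 3.054 -1.393 3.903
vertex 3.143 -0.927 3.458
vertex 1.689 -0.195 4.409
endloop
endfacet

endsolid


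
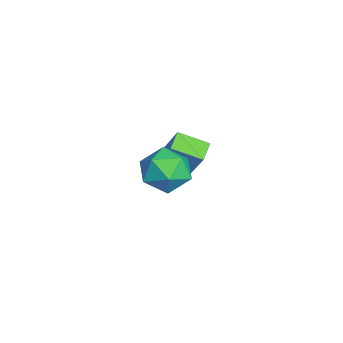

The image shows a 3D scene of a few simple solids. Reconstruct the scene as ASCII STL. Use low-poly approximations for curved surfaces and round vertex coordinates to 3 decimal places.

solid 
facet normal -0.911 0.271 0.310
outer loop
vertex 1.937 -0.312 3.325
vertex 1.556 -1.171 2.956
vertex 1.89 -1.135 3.907
endloop
endfacet
facet normal -0.407 0.543 0.735
outer loop
vertex 1.937 -0.312 3.325
vertex 1.89 -1.135 3.907
vertex 2.711 -0.548 3.928
endloop
endfacet
facet normal 0.028 0.943 0.333
outer loop
vertex 1.937 -0.312 3.325
vertex 2.711 -0.548 3.928
vertex 2.885 -0.222 2.989
endloop
endfacet
facet normal -0.208 0.917 -0.341
outer loop
vertex 1.937 -0.312 3.325
vertex 2.885 -0.222 2.989
vertex 2.171 -0.607 2.388
endloop
endfacet
facet normal -0.788 0.502 -0.355
outer loop
vertex 1.937 -0.312 3.325
vertex 2.171 -0.607 2.388
vertex 1.556 -1.171 2.956
endloop
endfacet
facet normal -0.027 0.001 1.000
outer loop
vertex 2.711 -0.548 3.928
vertex 1.89 -1.135 3.907
vertex 2.809 -1.553 3.932
endloop
endfacet
facet normal -0.842 -0.439 0.312
outer loop
vertex 1.89 -1.135 3.907
vertex 1.556 -1.171 2.956
vertex 2.095 -1.938 3.331
endloop
endfacet
facet normal -0.644 -0.066 -0.762
outer loop
vertex 1.556 -1.171 2.956
vertex 2.171 -0.607 2.388
vertex 2.269 -1.612 2.392
endloop
endfacet
facet normal 0.296 0.605 -0.739
outer loop
vertex 2.171 -0.607 2.388
vertex 2.885 -0.222 2.989
vertex 3.09 -1.025 2.413
endloop
endfacet
facet normal 0.677 0.647 0.350
outer loop
vertex 2.885 -0.222 2.989
vertex 2.711 -0.548 3.928
vertex 3.424 -0.989 3.364
endloop
endfacet
facet normal 0.208 -0.917 0.341
outer loop
vertex 3.043 -1.848 2.995
vertex 2.809 -1.553 3.932
vertex 2.095 -1.938 3.331
endloop
endfacet
facet normal -0.028 -0.943 -0.333
outer loop
vertex 3.043 -1.848 2.995
vertex 2.095 -1.938 3.331
vertex 2.269 -1.612 2.392
endloop
endfacet
facet normal 0.407 -0.543 -0.735
outer loop
vertex 3.043 -1.848 2.995
vertex 2.269 -1.612 2.392
vertex 3.09 -1.025 2.413
endloop
endfacet
facet normal 0.911 -0.271 -0.310
outer loop
vertex 3.043 -1.848 2.995
vertex 3.09 -1.025 2.413
vertex 3.424 -0.989 3.364
endloop
endfacet
facet normal 0.788 -0.502 0.355
outer loop
vertex 3.043 -1.848 2.995
vertex 3.424 -0.989 3.364
vertex 2.809 -1.553 3.932
endloop
endfacet
facet normal -0.296 -0.605 0.739
outer loop
vertex 2.095 -1.938 3.331
vertex 2.809 -1.553 3.932
vertex 1.89 -1.135 3.907
endloop
endfacet
facet normal -0.677 -0.647 -0.350
outer loop
vertex 2.269 -1.612 2.392
vertex 2.095 -1.938 3.331
vertex 1.556 -1.171 2.956
endloop
endfacet
facet normal 0.027 -0.001 -1.000
outer loop
vertex 3.09 -1.025 2.413
vertex 2.269 -1.612 2.392
vertex 2.171 -0.607 2.388
endloop
endfacet
facet normal 0.842 0.439 -0.312
outer loop
vertex 3.424 -0.989 3.364
vertex 3.09 -1.025 2.413
vertex 2.885 -0.222 2.989
endloop
endfacet
facet normal 0.644 0.066 0.762
outer loop
vertex 2.809 -1.553 3.932
vertex 3.424 -0.989 3.364
vertex 2.711 -0.548 3.928
endloop
endfacet
facet normal -0.488 -0.270 -0.830
outer loop
vertex -2.412 -1.102 0.593
vertex -2.214 0.052 0.102
vertex -1.682 -1.373 0.252
endloop
endfacet
facet normal -0.156 -0.909 0.387
outer loop
vertex -0.666 -0.812 1.978
vertex -2.412 -1.102 0.593
vertex -1.682 -1.373 0.252
endloop
endfacet
facet normal -0.489 -0.270 -0.830
outer loop
vertex -1.682 -1.373 0.252
vertex -2.214 0.052 0.102
vertex -1.484 -0.218 -0.24
endloop
endfacet
facet normal 0.859 -0.318 -0.402
outer loop
vertex -1.484 -0.218 -0.24
vertex -0.666 -0.812 1.978
vertex -1.682 -1.373 0.252
endloop
endfacet
facet normal -0.859 0.318 0.402
outer loop
vertex -2.412 -1.102 0.593
vertex -1.198 0.613 1.828
vertex -2.214 0.052 0.102
endloop
endfacet
facet normal -0.155 -0.909 0.386
outer loop
vertex -1.396 -0.542 2.32
vertex -2.412 -1.102 0.593
vertex -0.666 -0.812 1.978
endloop
endfacet
facet normal -0.859 0.318 0.402
outer loop
vertex -1.396 -0.542 2.32
vertex -1.198 0.613 1.828
vertex -2.412 -1.102 0.593
endloop
endfacet
facet normal 0.155 0.909 -0.387
outer loop
vertex -2.214 0.052 0.102
vertex -1.198 0.613 1.828
vertex -1.484 -0.218 -0.24
endloop
endfacet
facet normal 0.859 -0.318 -0.402
outer loop
vertex -0.468 0.342 1.487
vertex -0.666 -0.812 1.978
vertex -1.484 -0.218 -0.24
endloop
endfacet
facet normal 0.157 0.909 -0.387
outer loop
vertex -1.484 -0.218 -0.24
vertex -1.198 0.613 1.828
vertex -0.468 0.342 1.487
endloop
endfacet
facet normal 0.488 0.269 0.830
outer loop
vertex -0.468 0.342 1.487
vertex -1.396 -0.542 2.32
vertex -0.666 -0.812 1.978
endloop
endfacet
facet normal 0.488 0.270 0.830
outer loop
vertex -1.198 0.613 1.828
vertex -1.396 -0.542 2.32
vertex -0.468 0.342 1.487
endloop
endfacet

endsolid


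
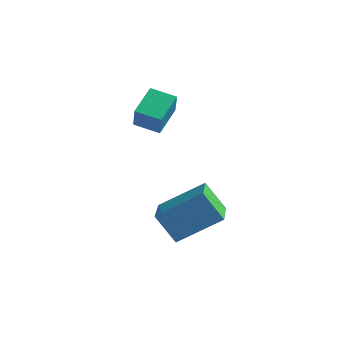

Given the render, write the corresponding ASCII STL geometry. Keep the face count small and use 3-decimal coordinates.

solid 
facet normal -0.904 -0.332 0.270
outer loop
vertex -1.315 0.452 2.086
vertex -1.778 0.926 1.121
vertex -1.105 -0.638 1.449
endloop
endfacet
facet normal 0.395 -0.405 0.824
outer loop
vertex -0.202 -0.306 1.179
vertex -1.315 0.452 2.086
vertex -1.105 -0.638 1.449
endloop
endfacet
facet normal -0.904 -0.332 0.271
outer loop
vertex -1.105 -0.638 1.449
vertex -1.778 0.926 1.121
vertex -1.568 -0.164 0.485
endloop
endfacet
facet normal 0.164 -0.852 -0.498
outer loop
vertex -1.568 -0.164 0.485
vertex -0.202 -0.306 1.179
vertex -1.105 -0.638 1.449
endloop
endfacet
facet normal -0.164 0.852 0.497
outer loop
vertex -1.315 0.452 2.086
vertex -0.875 1.258 0.851
vertex -1.778 0.926 1.121
endloop
endfacet
facet normal 0.396 -0.405 0.824
outer loop
vertex -0.412 0.784 1.815
vertex -1.315 0.452 2.086
vertex -0.202 -0.306 1.179
endloop
endfacet
facet normal -0.164 0.852 0.498
outer loop
vertex -0.412 0.784 1.815
vertex -0.875 1.258 0.851
vertex -1.315 0.452 2.086
endloop
endfacet
facet normal -0.395 0.405 -0.824
outer loop
vertex -1.778 0.926 1.121
vertex -0.875 1.258 0.851
vertex -1.568 -0.164 0.485
endloop
endfacet
facet normal 0.164 -0.852 -0.497
outer loop
vertex -0.665 0.168 0.214
vertex -0.202 -0.306 1.179
vertex -1.568 -0.164 0.485
endloop
endfacet
facet normal -0.396 0.405 -0.824
outer loop
vertex -1.568 -0.164 0.485
vertex -0.875 1.258 0.851
vertex -0.665 0.168 0.214
endloop
endfacet
facet normal 0.904 0.332 -0.271
outer loop
vertex -0.665 0.168 0.214
vertex -0.412 0.784 1.815
vertex -0.202 -0.306 1.179
endloop
endfacet
facet normal 0.904 0.332 -0.271
outer loop
vertex -0.875 1.258 0.851
vertex -0.412 0.784 1.815
vertex -0.665 0.168 0.214
endloop
endfacet
facet normal -0.601 -0.597 -0.531
outer loop
vertex 1.964 -3.292 -1.385
vertex 0.993 -1.928 -1.819
vertex 2.687 -3.105 -2.413
endloop
endfacet
facet normal 0.561 -0.788 0.251
outer loop
vertex 3.787 -2.012 -1.441
vertex 1.964 -3.292 -1.385
vertex 2.687 -3.105 -2.413
endloop
endfacet
facet normal -0.601 -0.597 -0.531
outer loop
vertex 2.687 -3.105 -2.413
vertex 0.993 -1.928 -1.819
vertex 1.716 -1.741 -2.847
endloop
endfacet
facet normal 0.569 0.147 -0.809
outer loop
vertex 1.716 -1.741 -2.847
vertex 3.787 -2.012 -1.441
vertex 2.687 -3.105 -2.413
endloop
endfacet
facet normal -0.569 -0.147 0.809
outer loop
vertex 1.964 -3.292 -1.385
vertex 2.093 -0.835 -0.847
vertex 0.993 -1.928 -1.819
endloop
endfacet
facet normal 0.561 -0.788 0.251
outer loop
vertex 3.064 -2.199 -0.413
vertex 1.964 -3.292 -1.385
vertex 3.787 -2.012 -1.441
endloop
endfacet
facet normal -0.569 -0.147 0.809
outer loop
vertex 3.064 -2.199 -0.413
vertex 2.093 -0.835 -0.847
vertex 1.964 -3.292 -1.385
endloop
endfacet
facet normal -0.561 0.788 -0.251
outer loop
vertex 0.993 -1.928 -1.819
vertex 2.093 -0.835 -0.847
vertex 1.716 -1.741 -2.847
endloop
endfacet
facet normal 0.569 0.147 -0.809
outer loop
vertex 2.816 -0.648 -1.875
vertex 3.787 -2.012 -1.441
vertex 1.716 -1.741 -2.847
endloop
endfacet
facet normal -0.561 0.788 -0.251
outer loop
vertex 1.716 -1.741 -2.847
vertex 2.093 -0.835 -0.847
vertex 2.816 -0.648 -1.875
endloop
endfacet
facet normal 0.601 0.597 0.531
outer loop
vertex 2.816 -0.648 -1.875
vertex 3.064 -2.199 -0.413
vertex 3.787 -2.012 -1.441
endloop
endfacet
facet normal 0.601 0.597 0.531
outer loop
vertex 2.093 -0.835 -0.847
vertex 3.064 -2.199 -0.413
vertex 2.816 -0.648 -1.875
endloop
endfacet

endsolid


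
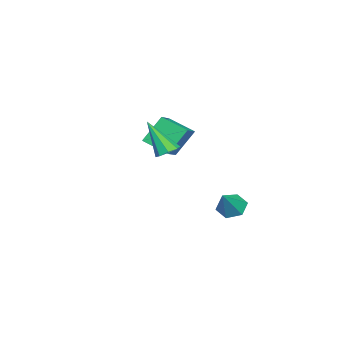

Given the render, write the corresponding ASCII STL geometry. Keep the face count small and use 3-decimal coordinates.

solid 
facet normal 0.051 0.532 -0.845
outer loop
vertex 3.457 -0.215 2.193
vertex 3.114 0.291 2.491
vertex 3.771 0.128 2.428
endloop
endfacet
facet normal 0.750 -0.660 -0.039
outer loop
vertex 3.457 -0.215 2.193
vertex 3.771 0.128 2.428
vertex 3.006 -0.851 4.309
endloop
endfacet
facet normal 0.051 0.531 -0.846
outer loop
vertex 3.771 0.128 2.428
vertex 3.114 0.291 2.491
vertex 3.7 0.566 2.699
endloop
endfacet
facet normal 0.936 -0.063 0.348
outer loop
vertex 3.771 0.128 2.428
vertex 3.7 0.566 2.699
vertex 3.006 -0.851 4.309
endloop
endfacet
facet normal 0.051 0.532 -0.845
outer loop
vertex 3.7 0.566 2.699
vertex 3.114 0.291 2.491
vertex 3.286 0.844 2.849
endloop
endfacet
facet normal 0.566 0.482 0.669
outer loop
vertex 3.7 0.566 2.699
vertex 3.286 0.844 2.849
vertex 3.006 -0.851 4.309
endloop
endfacet
facet normal 0.050 0.532 -0.845
outer loop
vertex 3.286 0.844 2.849
vertex 3.114 0.291 2.491
vertex 2.771 0.797 2.789
endloop
endfacet
facet normal -0.146 0.659 0.737
outer loop
vertex 3.286 0.844 2.849
vertex 2.771 0.797 2.789
vertex 3.006 -0.851 4.309
endloop
endfacet
facet normal 0.052 0.533 -0.845
outer loop
vertex 2.771 0.797 2.789
vertex 3.114 0.291 2.491
vertex 2.457 0.455 2.554
endloop
endfacet
facet normal -0.778 0.362 0.513
outer loop
vertex 2.771 0.797 2.789
vertex 2.457 0.455 2.554
vertex 3.006 -0.851 4.309
endloop
endfacet
facet normal 0.051 0.531 -0.846
outer loop
vertex 2.457 0.455 2.554
vertex 3.114 0.291 2.491
vertex 2.528 0.016 2.283
endloop
endfacet
facet normal -0.964 -0.234 0.127
outer loop
vertex 2.457 0.455 2.554
vertex 2.528 0.016 2.283
vertex 3.006 -0.851 4.309
endloop
endfacet
facet normal 0.051 0.531 -0.846
outer loop
vertex 2.528 0.016 2.283
vertex 3.114 0.291 2.491
vertex 2.942 -0.261 2.134
endloop
endfacet
facet normal -0.593 -0.781 -0.195
outer loop
vertex 2.528 0.016 2.283
vertex 2.942 -0.261 2.134
vertex 3.006 -0.851 4.309
endloop
endfacet
facet normal 0.049 0.531 -0.846
outer loop
vertex 2.942 -0.261 2.134
vertex 3.114 0.291 2.491
vertex 3.457 -0.215 2.193
endloop
endfacet
facet normal 0.116 -0.958 -0.263
outer loop
vertex 2.942 -0.261 2.134
vertex 3.457 -0.215 2.193
vertex 3.006 -0.851 4.309
endloop
endfacet
facet normal -0.705 0.025 -0.709
outer loop
vertex -2.417 1.253 -4.151
vertex -3.037 1.333 -3.532
vertex -2.664 2.052 -3.877
endloop
endfacet
facet normal 0.874 0.376 -0.307
outer loop
vertex -2.417 1.253 -4.151
vertex -2.664 2.052 -3.877
vertex -1.763 1.287 -2.248
endloop
endfacet
facet normal -0.705 0.025 -0.709
outer loop
vertex -2.664 2.052 -3.877
vertex -3.037 1.333 -3.532
vertex -3.284 2.132 -3.258
endloop
endfacet
facet normal 0.350 0.908 0.233
outer loop
vertex -2.664 2.052 -3.877
vertex -3.284 2.132 -3.258
vertex -1.763 1.287 -2.248
endloop
endfacet
facet normal -0.704 0.026 -0.710
outer loop
vertex -3.284 2.132 -3.258
vertex -3.037 1.333 -3.532
vertex -3.658 1.414 -2.913
endloop
endfacet
facet normal -0.251 0.522 0.815
outer loop
vertex -3.284 2.132 -3.258
vertex -3.658 1.414 -2.913
vertex -1.763 1.287 -2.248
endloop
endfacet
facet normal -0.704 0.026 -0.710
outer loop
vertex -3.658 1.414 -2.913
vertex -3.037 1.333 -3.532
vertex -3.411 0.615 -3.187
endloop
endfacet
facet normal -0.328 -0.396 0.858
outer loop
vertex -3.658 1.414 -2.913
vertex -3.411 0.615 -3.187
vertex -1.763 1.287 -2.248
endloop
endfacet
facet normal -0.705 0.026 -0.709
outer loop
vertex -3.411 0.615 -3.187
vertex -3.037 1.333 -3.532
vertex -2.791 0.535 -3.806
endloop
endfacet
facet normal 0.197 -0.928 0.317
outer loop
vertex -3.411 0.615 -3.187
vertex -2.791 0.535 -3.806
vertex -1.763 1.287 -2.248
endloop
endfacet
facet normal -0.705 0.026 -0.709
outer loop
vertex -2.791 0.535 -3.806
vertex -3.037 1.333 -3.532
vertex -2.417 1.253 -4.151
endloop
endfacet
facet normal 0.797 -0.542 -0.264
outer loop
vertex -2.791 0.535 -3.806
vertex -2.417 1.253 -4.151
vertex -1.763 1.287 -2.248
endloop
endfacet
facet normal -0.410 0.409 0.815
outer loop
vertex -4.2 -2.641 1.816
vertex -2.625 -2.42 2.497
vertex -4.106 -1.15 1.115
endloop
endfacet
facet normal -0.910 -0.128 -0.394
outer loop
vertex -3.335 -1.92 -0.417
vertex -4.2 -2.641 1.816
vertex -4.106 -1.15 1.115
endloop
endfacet
facet normal -0.410 0.409 0.815
outer loop
vertex -4.106 -1.15 1.115
vertex -2.625 -2.42 2.497
vertex -2.531 -0.93 1.796
endloop
endfacet
facet normal 0.058 0.903 -0.425
outer loop
vertex -2.531 -0.93 1.796
vertex -3.335 -1.92 -0.417
vertex -4.106 -1.15 1.115
endloop
endfacet
facet normal -0.057 -0.903 0.425
outer loop
vertex -4.2 -2.641 1.816
vertex -1.854 -3.19 0.965
vertex -2.625 -2.42 2.497
endloop
endfacet
facet normal -0.910 -0.128 -0.394
outer loop
vertex -3.429 -3.41 0.284
vertex -4.2 -2.641 1.816
vertex -3.335 -1.92 -0.417
endloop
endfacet
facet normal -0.057 -0.904 0.425
outer loop
vertex -3.429 -3.41 0.284
vertex -1.854 -3.19 0.965
vertex -4.2 -2.641 1.816
endloop
endfacet
facet normal 0.910 0.128 0.394
outer loop
vertex -2.625 -2.42 2.497
vertex -1.854 -3.19 0.965
vertex -2.531 -0.93 1.796
endloop
endfacet
facet normal 0.057 0.903 -0.425
outer loop
vertex -1.76 -1.699 0.264
vertex -3.335 -1.92 -0.417
vertex -2.531 -0.93 1.796
endloop
endfacet
facet normal 0.910 0.128 0.394
outer loop
vertex -2.531 -0.93 1.796
vertex -1.854 -3.19 0.965
vertex -1.76 -1.699 0.264
endloop
endfacet
facet normal 0.410 -0.409 -0.815
outer loop
vertex -1.76 -1.699 0.264
vertex -3.429 -3.41 0.284
vertex -3.335 -1.92 -0.417
endloop
endfacet
facet normal 0.410 -0.409 -0.815
outer loop
vertex -1.854 -3.19 0.965
vertex -3.429 -3.41 0.284
vertex -1.76 -1.699 0.264
endloop
endfacet

endsolid


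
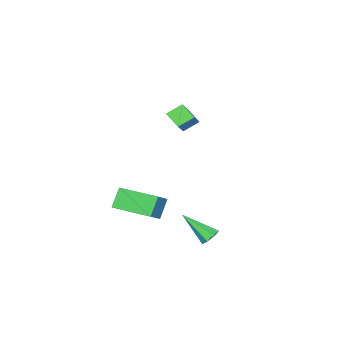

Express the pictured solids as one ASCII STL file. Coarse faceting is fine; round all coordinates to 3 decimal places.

solid 
facet normal -0.713 0.450 0.537
outer loop
vertex -0.67 -1.935 3.572
vertex -0.583 -1.179 3.054
vertex -1.524 -2.365 2.799
endloop
endfacet
facet normal -0.095 -0.822 0.562
outer loop
vertex -0.897 -2.761 2.326
vertex -0.67 -1.935 3.572
vertex -1.524 -2.365 2.799
endloop
endfacet
facet normal -0.713 0.449 0.539
outer loop
vertex -1.524 -2.365 2.799
vertex -0.583 -1.179 3.054
vertex -1.438 -1.609 2.282
endloop
endfacet
facet normal -0.695 -0.350 -0.628
outer loop
vertex -1.438 -1.609 2.282
vertex -0.897 -2.761 2.326
vertex -1.524 -2.365 2.799
endloop
endfacet
facet normal 0.695 0.350 0.628
outer loop
vertex -0.67 -1.935 3.572
vertex 0.044 -1.575 2.581
vertex -0.583 -1.179 3.054
endloop
endfacet
facet normal -0.094 -0.822 0.562
outer loop
vertex -0.042 -2.331 3.098
vertex -0.67 -1.935 3.572
vertex -0.897 -2.761 2.326
endloop
endfacet
facet normal 0.695 0.350 0.628
outer loop
vertex -0.042 -2.331 3.098
vertex 0.044 -1.575 2.581
vertex -0.67 -1.935 3.572
endloop
endfacet
facet normal 0.095 0.821 -0.562
outer loop
vertex -0.583 -1.179 3.054
vertex 0.044 -1.575 2.581
vertex -1.438 -1.609 2.282
endloop
endfacet
facet normal -0.695 -0.350 -0.628
outer loop
vertex -0.81 -2.005 1.808
vertex -0.897 -2.761 2.326
vertex -1.438 -1.609 2.282
endloop
endfacet
facet normal 0.094 0.822 -0.562
outer loop
vertex -1.438 -1.609 2.282
vertex 0.044 -1.575 2.581
vertex -0.81 -2.005 1.808
endloop
endfacet
facet normal 0.712 -0.451 -0.538
outer loop
vertex -0.81 -2.005 1.808
vertex -0.042 -2.331 3.098
vertex -0.897 -2.761 2.326
endloop
endfacet
facet normal 0.713 -0.449 -0.538
outer loop
vertex 0.044 -1.575 2.581
vertex -0.042 -2.331 3.098
vertex -0.81 -2.005 1.808
endloop
endfacet
facet normal -0.273 0.694 -0.666
outer loop
vertex 1.06 1.0 -3.243
vertex 0.591 0.778 -3.282
vertex 0.747 1.152 -2.956
endloop
endfacet
facet normal 0.714 0.434 0.549
outer loop
vertex 1.06 1.0 -3.243
vertex 0.747 1.152 -2.956
vertex 1.069 -0.438 -2.118
endloop
endfacet
facet normal -0.273 0.694 -0.666
outer loop
vertex 0.747 1.152 -2.956
vertex 0.591 0.778 -3.282
vertex 0.316 1.022 -2.915
endloop
endfacet
facet normal -0.053 0.457 0.888
outer loop
vertex 0.747 1.152 -2.956
vertex 0.316 1.022 -2.915
vertex 1.069 -0.438 -2.118
endloop
endfacet
facet normal -0.273 0.694 -0.666
outer loop
vertex 0.316 1.022 -2.915
vertex 0.591 0.778 -3.282
vertex 0.093 0.709 -3.15
endloop
endfacet
facet normal -0.726 0.001 0.688
outer loop
vertex 0.316 1.022 -2.915
vertex 0.093 0.709 -3.15
vertex 1.069 -0.438 -2.118
endloop
endfacet
facet normal -0.273 0.694 -0.666
outer loop
vertex 0.093 0.709 -3.15
vertex 0.591 0.778 -3.282
vertex 0.245 0.447 -3.485
endloop
endfacet
facet normal -0.800 -0.591 0.099
outer loop
vertex 0.093 0.709 -3.15
vertex 0.245 0.447 -3.485
vertex 1.069 -0.438 -2.118
endloop
endfacet
facet normal -0.274 0.695 -0.665
outer loop
vertex 0.245 0.447 -3.485
vertex 0.591 0.778 -3.282
vertex 0.658 0.435 -3.668
endloop
endfacet
facet normal -0.218 -0.874 -0.434
outer loop
vertex 0.245 0.447 -3.485
vertex 0.658 0.435 -3.668
vertex 1.069 -0.438 -2.118
endloop
endfacet
facet normal -0.274 0.695 -0.665
outer loop
vertex 0.658 0.435 -3.668
vertex 0.591 0.778 -3.282
vertex 1.02 0.681 -3.56
endloop
endfacet
facet normal 0.582 -0.633 -0.511
outer loop
vertex 0.658 0.435 -3.668
vertex 1.02 0.681 -3.56
vertex 1.069 -0.438 -2.118
endloop
endfacet
facet normal -0.274 0.695 -0.665
outer loop
vertex 1.02 0.681 -3.56
vertex 0.591 0.778 -3.282
vertex 1.06 1.0 -3.243
endloop
endfacet
facet normal 0.996 -0.052 -0.074
outer loop
vertex 1.02 0.681 -3.56
vertex 1.06 1.0 -3.243
vertex 1.069 -0.438 -2.118
endloop
endfacet
facet normal -0.570 -0.115 0.814
outer loop
vertex 0.572 -4.632 -2.227
vertex 0.116 -2.685 -2.27
vertex -0.297 -4.849 -2.866
endloop
endfacet
facet normal 0.228 -0.974 0.021
outer loop
vertex 0.364 -4.715 -3.81
vertex 0.572 -4.632 -2.227
vertex -0.297 -4.849 -2.866
endloop
endfacet
facet normal -0.570 -0.115 0.814
outer loop
vertex -0.297 -4.849 -2.866
vertex 0.116 -2.685 -2.27
vertex -0.753 -2.902 -2.909
endloop
endfacet
facet normal -0.790 -0.198 -0.581
outer loop
vertex -0.753 -2.902 -2.909
vertex 0.364 -4.715 -3.81
vertex -0.297 -4.849 -2.866
endloop
endfacet
facet normal 0.790 0.198 0.581
outer loop
vertex 0.572 -4.632 -2.227
vertex 0.777 -2.551 -3.214
vertex 0.116 -2.685 -2.27
endloop
endfacet
facet normal 0.228 -0.974 0.021
outer loop
vertex 1.233 -4.498 -3.171
vertex 0.572 -4.632 -2.227
vertex 0.364 -4.715 -3.81
endloop
endfacet
facet normal 0.790 0.198 0.581
outer loop
vertex 1.233 -4.498 -3.171
vertex 0.777 -2.551 -3.214
vertex 0.572 -4.632 -2.227
endloop
endfacet
facet normal -0.228 0.974 -0.021
outer loop
vertex 0.116 -2.685 -2.27
vertex 0.777 -2.551 -3.214
vertex -0.753 -2.902 -2.909
endloop
endfacet
facet normal -0.790 -0.198 -0.581
outer loop
vertex -0.092 -2.768 -3.853
vertex 0.364 -4.715 -3.81
vertex -0.753 -2.902 -2.909
endloop
endfacet
facet normal -0.228 0.974 -0.021
outer loop
vertex -0.753 -2.902 -2.909
vertex 0.777 -2.551 -3.214
vertex -0.092 -2.768 -3.853
endloop
endfacet
facet normal 0.570 0.115 -0.814
outer loop
vertex -0.092 -2.768 -3.853
vertex 1.233 -4.498 -3.171
vertex 0.364 -4.715 -3.81
endloop
endfacet
facet normal 0.570 0.115 -0.814
outer loop
vertex 0.777 -2.551 -3.214
vertex 1.233 -4.498 -3.171
vertex -0.092 -2.768 -3.853
endloop
endfacet

endsolid


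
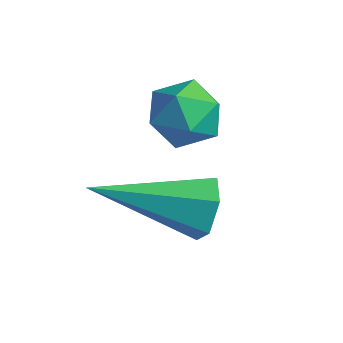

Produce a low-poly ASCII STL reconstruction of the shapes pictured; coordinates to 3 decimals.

solid 
facet normal -0.363 0.917 0.166
outer loop
vertex -2.491 -0.831 0.254
vertex -3.196 -1.098 0.187
vertex -2.858 -1.087 0.864
endloop
endfacet
facet normal 0.259 0.825 0.502
outer loop
vertex -2.491 -0.831 0.254
vertex -2.858 -1.087 0.864
vertex -2.127 -1.256 0.764
endloop
endfacet
facet normal 0.751 0.660 0.014
outer loop
vertex -2.491 -0.831 0.254
vertex -2.127 -1.256 0.764
vertex -2.012 -1.371 0.025
endloop
endfacet
facet normal 0.433 0.649 -0.625
outer loop
vertex -2.491 -0.831 0.254
vertex -2.012 -1.371 0.025
vertex -2.673 -1.274 -0.332
endloop
endfacet
facet normal -0.255 0.808 -0.531
outer loop
vertex -2.491 -0.831 0.254
vertex -2.673 -1.274 -0.332
vertex -3.196 -1.098 0.187
endloop
endfacet
facet normal 0.191 0.269 0.944
outer loop
vertex -2.127 -1.256 0.764
vertex -2.858 -1.087 0.864
vertex -2.607 -1.786 1.012
endloop
endfacet
facet normal -0.816 0.417 0.401
outer loop
vertex -2.858 -1.087 0.864
vertex -3.196 -1.098 0.187
vertex -3.268 -1.689 0.655
endloop
endfacet
facet normal -0.642 0.240 -0.728
outer loop
vertex -3.196 -1.098 0.187
vertex -2.673 -1.274 -0.332
vertex -3.153 -1.804 -0.084
endloop
endfacet
facet normal 0.473 -0.017 -0.881
outer loop
vertex -2.673 -1.274 -0.332
vertex -2.012 -1.371 0.025
vertex -2.422 -1.973 -0.184
endloop
endfacet
facet normal 0.988 0.001 0.154
outer loop
vertex -2.012 -1.371 0.025
vertex -2.127 -1.256 0.764
vertex -2.084 -1.962 0.493
endloop
endfacet
facet normal -0.433 -0.649 0.625
outer loop
vertex -2.789 -2.229 0.426
vertex -2.607 -1.786 1.012
vertex -3.268 -1.689 0.655
endloop
endfacet
facet normal -0.751 -0.660 -0.014
outer loop
vertex -2.789 -2.229 0.426
vertex -3.268 -1.689 0.655
vertex -3.153 -1.804 -0.084
endloop
endfacet
facet normal -0.259 -0.825 -0.502
outer loop
vertex -2.789 -2.229 0.426
vertex -3.153 -1.804 -0.084
vertex -2.422 -1.973 -0.184
endloop
endfacet
facet normal 0.363 -0.917 -0.166
outer loop
vertex -2.789 -2.229 0.426
vertex -2.422 -1.973 -0.184
vertex -2.084 -1.962 0.493
endloop
endfacet
facet normal 0.255 -0.808 0.531
outer loop
vertex -2.789 -2.229 0.426
vertex -2.084 -1.962 0.493
vertex -2.607 -1.786 1.012
endloop
endfacet
facet normal -0.473 0.017 0.881
outer loop
vertex -3.268 -1.689 0.655
vertex -2.607 -1.786 1.012
vertex -2.858 -1.087 0.864
endloop
endfacet
facet normal -0.988 -0.001 -0.154
outer loop
vertex -3.153 -1.804 -0.084
vertex -3.268 -1.689 0.655
vertex -3.196 -1.098 0.187
endloop
endfacet
facet normal -0.191 -0.269 -0.944
outer loop
vertex -2.422 -1.973 -0.184
vertex -3.153 -1.804 -0.084
vertex -2.673 -1.274 -0.332
endloop
endfacet
facet normal 0.816 -0.417 -0.401
outer loop
vertex -2.084 -1.962 0.493
vertex -2.422 -1.973 -0.184
vertex -2.012 -1.371 0.025
endloop
endfacet
facet normal 0.642 -0.240 0.728
outer loop
vertex -2.607 -1.786 1.012
vertex -2.084 -1.962 0.493
vertex -2.127 -1.256 0.764
endloop
endfacet
facet normal 0.631 0.703 -0.329
outer loop
vertex -1.115 -2.243 -0.59
vertex -1.492 -2.154 -1.124
vertex -1.603 -1.799 -0.578
endloop
endfacet
facet normal 0.064 0.044 0.997
outer loop
vertex -1.115 -2.243 -0.59
vertex -1.603 -1.799 -0.578
vertex -2.848 -3.666 -0.416
endloop
endfacet
facet normal 0.629 0.704 -0.330
outer loop
vertex -1.603 -1.799 -0.578
vertex -1.492 -2.154 -1.124
vertex -1.981 -1.711 -1.112
endloop
endfacet
facet normal -0.669 0.494 0.555
outer loop
vertex -1.603 -1.799 -0.578
vertex -1.981 -1.711 -1.112
vertex -2.848 -3.666 -0.416
endloop
endfacet
facet normal 0.630 0.704 -0.328
outer loop
vertex -1.981 -1.711 -1.112
vertex -1.492 -2.154 -1.124
vertex -1.87 -2.065 -1.658
endloop
endfacet
facet normal -0.894 0.270 -0.357
outer loop
vertex -1.981 -1.711 -1.112
vertex -1.87 -2.065 -1.658
vertex -2.848 -3.666 -0.416
endloop
endfacet
facet normal 0.631 0.702 -0.330
outer loop
vertex -1.87 -2.065 -1.658
vertex -1.492 -2.154 -1.124
vertex -1.382 -2.509 -1.669
endloop
endfacet
facet normal -0.388 -0.405 -0.828
outer loop
vertex -1.87 -2.065 -1.658
vertex -1.382 -2.509 -1.669
vertex -2.848 -3.666 -0.416
endloop
endfacet
facet normal 0.631 0.702 -0.330
outer loop
vertex -1.382 -2.509 -1.669
vertex -1.492 -2.154 -1.124
vertex -1.004 -2.598 -1.136
endloop
endfacet
facet normal 0.344 -0.855 -0.387
outer loop
vertex -1.382 -2.509 -1.669
vertex -1.004 -2.598 -1.136
vertex -2.848 -3.666 -0.416
endloop
endfacet
facet normal 0.631 0.703 -0.329
outer loop
vertex -1.004 -2.598 -1.136
vertex -1.492 -2.154 -1.124
vertex -1.115 -2.243 -0.59
endloop
endfacet
facet normal 0.571 -0.631 0.526
outer loop
vertex -1.004 -2.598 -1.136
vertex -1.115 -2.243 -0.59
vertex -2.848 -3.666 -0.416
endloop
endfacet

endsolid


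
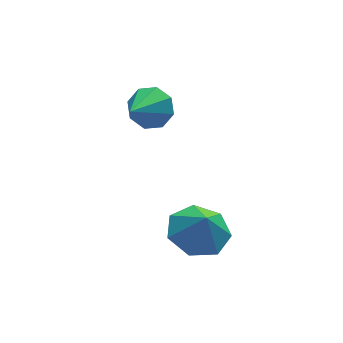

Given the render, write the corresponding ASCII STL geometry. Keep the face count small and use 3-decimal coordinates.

solid 
facet normal 0.595 0.581 -0.555
outer loop
vertex 2.353 0.539 0.21
vertex 2.05 0.229 -0.439
vertex 1.876 0.84 0.014
endloop
endfacet
facet normal -0.166 0.340 0.926
outer loop
vertex 2.353 0.539 0.21
vertex 1.876 0.84 0.014
vertex 1.11 -0.689 0.439
endloop
endfacet
facet normal 0.595 0.581 -0.555
outer loop
vertex 1.876 0.84 0.014
vertex 2.05 0.229 -0.439
vertex 1.502 0.783 -0.447
endloop
endfacet
facet normal -0.704 0.494 0.510
outer loop
vertex 1.876 0.84 0.014
vertex 1.502 0.783 -0.447
vertex 1.11 -0.689 0.439
endloop
endfacet
facet normal 0.595 0.581 -0.556
outer loop
vertex 1.502 0.783 -0.447
vertex 2.05 0.229 -0.439
vertex 1.448 0.402 -0.903
endloop
endfacet
facet normal -0.973 0.219 -0.067
outer loop
vertex 1.502 0.783 -0.447
vertex 1.448 0.402 -0.903
vertex 1.11 -0.689 0.439
endloop
endfacet
facet normal 0.595 0.581 -0.555
outer loop
vertex 1.448 0.402 -0.903
vertex 2.05 0.229 -0.439
vertex 1.748 -0.081 -1.087
endloop
endfacet
facet normal -0.818 -0.328 -0.473
outer loop
vertex 1.448 0.402 -0.903
vertex 1.748 -0.081 -1.087
vertex 1.11 -0.689 0.439
endloop
endfacet
facet normal 0.596 0.580 -0.555
outer loop
vertex 1.748 -0.081 -1.087
vertex 2.05 0.229 -0.439
vertex 2.224 -0.382 -0.891
endloop
endfacet
facet normal -0.328 -0.822 -0.465
outer loop
vertex 1.748 -0.081 -1.087
vertex 2.224 -0.382 -0.891
vertex 1.11 -0.689 0.439
endloop
endfacet
facet normal 0.596 0.580 -0.555
outer loop
vertex 2.224 -0.382 -0.891
vertex 2.05 0.229 -0.439
vertex 2.599 -0.326 -0.43
endloop
endfacet
facet normal 0.208 -0.977 -0.051
outer loop
vertex 2.224 -0.382 -0.891
vertex 2.599 -0.326 -0.43
vertex 1.11 -0.689 0.439
endloop
endfacet
facet normal 0.596 0.580 -0.555
outer loop
vertex 2.599 -0.326 -0.43
vertex 2.05 0.229 -0.439
vertex 2.652 0.056 0.026
endloop
endfacet
facet normal 0.480 -0.699 0.530
outer loop
vertex 2.599 -0.326 -0.43
vertex 2.652 0.056 0.026
vertex 1.11 -0.689 0.439
endloop
endfacet
facet normal 0.596 0.580 -0.555
outer loop
vertex 2.652 0.056 0.026
vertex 2.05 0.229 -0.439
vertex 2.353 0.539 0.21
endloop
endfacet
facet normal 0.325 -0.155 0.933
outer loop
vertex 2.652 0.056 0.026
vertex 2.353 0.539 0.21
vertex 1.11 -0.689 0.439
endloop
endfacet
facet normal -0.111 0.346 -0.932
outer loop
vertex 3.569 -2.828 -4.428
vertex 2.632 -2.5 -4.194
vertex 3.519 -2.002 -4.115
endloop
endfacet
facet normal 0.817 -0.160 0.554
outer loop
vertex 3.569 -2.828 -4.428
vertex 3.519 -2.002 -4.115
vertex 2.748 -2.86 -3.226
endloop
endfacet
facet normal -0.111 0.346 -0.932
outer loop
vertex 3.519 -2.002 -4.115
vertex 2.632 -2.5 -4.194
vertex 2.801 -1.551 -3.862
endloop
endfacet
facet normal 0.503 0.361 0.785
outer loop
vertex 3.519 -2.002 -4.115
vertex 2.801 -1.551 -3.862
vertex 2.748 -2.86 -3.226
endloop
endfacet
facet normal -0.111 0.346 -0.932
outer loop
vertex 2.801 -1.551 -3.862
vertex 2.632 -2.5 -4.194
vertex 1.956 -1.814 -3.859
endloop
endfacet
facet normal -0.133 0.437 0.889
outer loop
vertex 2.801 -1.551 -3.862
vertex 1.956 -1.814 -3.859
vertex 2.748 -2.86 -3.226
endloop
endfacet
facet normal -0.110 0.346 -0.932
outer loop
vertex 1.956 -1.814 -3.859
vertex 2.632 -2.5 -4.194
vertex 1.62 -2.594 -4.109
endloop
endfacet
facet normal -0.615 0.012 0.789
outer loop
vertex 1.956 -1.814 -3.859
vertex 1.62 -2.594 -4.109
vertex 2.748 -2.86 -3.226
endloop
endfacet
facet normal -0.110 0.346 -0.932
outer loop
vertex 1.62 -2.594 -4.109
vertex 2.632 -2.5 -4.194
vertex 2.047 -3.303 -4.423
endloop
endfacet
facet normal -0.578 -0.595 0.559
outer loop
vertex 1.62 -2.594 -4.109
vertex 2.047 -3.303 -4.423
vertex 2.748 -2.86 -3.226
endloop
endfacet
facet normal -0.111 0.346 -0.932
outer loop
vertex 2.047 -3.303 -4.423
vertex 2.632 -2.5 -4.194
vertex 2.914 -3.408 -4.565
endloop
endfacet
facet normal -0.051 -0.926 0.373
outer loop
vertex 2.047 -3.303 -4.423
vertex 2.914 -3.408 -4.565
vertex 2.748 -2.86 -3.226
endloop
endfacet
facet normal -0.112 0.346 -0.932
outer loop
vertex 2.914 -3.408 -4.565
vertex 2.632 -2.5 -4.194
vertex 3.569 -2.828 -4.428
endloop
endfacet
facet normal 0.571 -0.732 0.371
outer loop
vertex 2.914 -3.408 -4.565
vertex 3.569 -2.828 -4.428
vertex 2.748 -2.86 -3.226
endloop
endfacet

endsolid
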